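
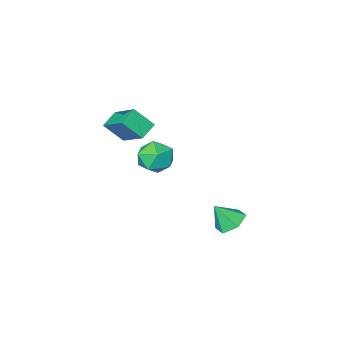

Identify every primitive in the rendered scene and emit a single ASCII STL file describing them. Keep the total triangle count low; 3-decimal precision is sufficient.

solid 
facet normal -0.986 0.004 0.164
outer loop
vertex 0.32 -0.409 2.594
vertex 0.427 -1.093 3.255
vertex 0.473 -0.171 3.508
endloop
endfacet
facet normal -0.760 0.648 -0.042
outer loop
vertex 0.32 -0.409 2.594
vertex 0.473 -0.171 3.508
vertex 0.918 0.306 2.809
endloop
endfacet
facet normal -0.449 0.580 -0.680
outer loop
vertex 0.32 -0.409 2.594
vertex 0.918 0.306 2.809
vertex 1.148 -0.32 2.123
endloop
endfacet
facet normal -0.483 -0.107 -0.869
outer loop
vertex 0.32 -0.409 2.594
vertex 1.148 -0.32 2.123
vertex 0.844 -1.185 2.398
endloop
endfacet
facet normal -0.816 -0.463 -0.347
outer loop
vertex 0.32 -0.409 2.594
vertex 0.844 -1.185 2.398
vertex 0.427 -1.093 3.255
endloop
endfacet
facet normal -0.265 0.867 0.423
outer loop
vertex 0.918 0.306 2.809
vertex 0.473 -0.171 3.508
vertex 1.396 0.065 3.602
endloop
endfacet
facet normal -0.630 -0.176 0.756
outer loop
vertex 0.473 -0.171 3.508
vertex 0.427 -1.093 3.255
vertex 1.092 -0.8 3.877
endloop
endfacet
facet normal -0.352 -0.933 -0.071
outer loop
vertex 0.427 -1.093 3.255
vertex 0.844 -1.185 2.398
vertex 1.322 -1.426 3.191
endloop
endfacet
facet normal 0.184 -0.356 -0.916
outer loop
vertex 0.844 -1.185 2.398
vertex 1.148 -0.32 2.123
vertex 1.767 -0.949 2.492
endloop
endfacet
facet normal 0.238 0.756 -0.610
outer loop
vertex 1.148 -0.32 2.123
vertex 0.918 0.306 2.809
vertex 1.813 -0.027 2.745
endloop
endfacet
facet normal 0.483 0.107 0.869
outer loop
vertex 1.92 -0.711 3.406
vertex 1.396 0.065 3.602
vertex 1.092 -0.8 3.877
endloop
endfacet
facet normal 0.449 -0.580 0.680
outer loop
vertex 1.92 -0.711 3.406
vertex 1.092 -0.8 3.877
vertex 1.322 -1.426 3.191
endloop
endfacet
facet normal 0.760 -0.648 0.042
outer loop
vertex 1.92 -0.711 3.406
vertex 1.322 -1.426 3.191
vertex 1.767 -0.949 2.492
endloop
endfacet
facet normal 0.986 -0.004 -0.164
outer loop
vertex 1.92 -0.711 3.406
vertex 1.767 -0.949 2.492
vertex 1.813 -0.027 2.745
endloop
endfacet
facet normal 0.816 0.463 0.347
outer loop
vertex 1.92 -0.711 3.406
vertex 1.813 -0.027 2.745
vertex 1.396 0.065 3.602
endloop
endfacet
facet normal -0.184 0.356 0.916
outer loop
vertex 1.092 -0.8 3.877
vertex 1.396 0.065 3.602
vertex 0.473 -0.171 3.508
endloop
endfacet
facet normal -0.238 -0.756 0.610
outer loop
vertex 1.322 -1.426 3.191
vertex 1.092 -0.8 3.877
vertex 0.427 -1.093 3.255
endloop
endfacet
facet normal 0.265 -0.867 -0.423
outer loop
vertex 1.767 -0.949 2.492
vertex 1.322 -1.426 3.191
vertex 0.844 -1.185 2.398
endloop
endfacet
facet normal 0.630 0.176 -0.756
outer loop
vertex 1.813 -0.027 2.745
vertex 1.767 -0.949 2.492
vertex 1.148 -0.32 2.123
endloop
endfacet
facet normal 0.352 0.933 0.071
outer loop
vertex 1.396 0.065 3.602
vertex 1.813 -0.027 2.745
vertex 0.918 0.306 2.809
endloop
endfacet
facet normal -0.840 -0.321 0.436
outer loop
vertex 0.987 -2.56 4.9
vertex 0.289 -1.976 3.986
vertex 1.044 -4.132 3.852
endloop
endfacet
facet normal 0.540 -0.453 0.709
outer loop
vertex 1.851 -3.824 3.434
vertex 0.987 -2.56 4.9
vertex 1.044 -4.132 3.852
endloop
endfacet
facet normal -0.840 -0.321 0.436
outer loop
vertex 1.044 -4.132 3.852
vertex 0.289 -1.976 3.986
vertex 0.346 -3.548 2.938
endloop
endfacet
facet normal 0.030 -0.832 -0.554
outer loop
vertex 0.346 -3.548 2.938
vertex 1.851 -3.824 3.434
vertex 1.044 -4.132 3.852
endloop
endfacet
facet normal -0.030 0.832 0.554
outer loop
vertex 0.987 -2.56 4.9
vertex 1.096 -1.668 3.568
vertex 0.289 -1.976 3.986
endloop
endfacet
facet normal 0.540 -0.453 0.709
outer loop
vertex 1.794 -2.252 4.482
vertex 0.987 -2.56 4.9
vertex 1.851 -3.824 3.434
endloop
endfacet
facet normal -0.030 0.832 0.554
outer loop
vertex 1.794 -2.252 4.482
vertex 1.096 -1.668 3.568
vertex 0.987 -2.56 4.9
endloop
endfacet
facet normal -0.540 0.453 -0.709
outer loop
vertex 0.289 -1.976 3.986
vertex 1.096 -1.668 3.568
vertex 0.346 -3.548 2.938
endloop
endfacet
facet normal 0.030 -0.832 -0.554
outer loop
vertex 1.153 -3.24 2.52
vertex 1.851 -3.824 3.434
vertex 0.346 -3.548 2.938
endloop
endfacet
facet normal -0.540 0.453 -0.709
outer loop
vertex 0.346 -3.548 2.938
vertex 1.096 -1.668 3.568
vertex 1.153 -3.24 2.52
endloop
endfacet
facet normal 0.840 0.321 -0.436
outer loop
vertex 1.153 -3.24 2.52
vertex 1.794 -2.252 4.482
vertex 1.851 -3.824 3.434
endloop
endfacet
facet normal 0.840 0.321 -0.436
outer loop
vertex 1.096 -1.668 3.568
vertex 1.794 -2.252 4.482
vertex 1.153 -3.24 2.52
endloop
endfacet
facet normal -0.498 0.293 -0.816
outer loop
vertex -1.569 0.738 -2.351
vertex -2.256 0.342 -2.074
vertex -2.122 1.145 -1.868
endloop
endfacet
facet normal 0.735 0.578 0.354
outer loop
vertex -1.569 0.738 -2.351
vertex -2.122 1.145 -1.868
vertex -1.604 -0.042 -1.006
endloop
endfacet
facet normal -0.498 0.293 -0.816
outer loop
vertex -2.122 1.145 -1.868
vertex -2.256 0.342 -2.074
vertex -2.809 0.749 -1.591
endloop
endfacet
facet normal -0.010 0.585 0.811
outer loop
vertex -2.122 1.145 -1.868
vertex -2.809 0.749 -1.591
vertex -1.604 -0.042 -1.006
endloop
endfacet
facet normal -0.497 0.293 -0.817
outer loop
vertex -2.809 0.749 -1.591
vertex -2.256 0.342 -2.074
vertex -2.943 -0.054 -1.798
endloop
endfacet
facet normal -0.503 -0.136 0.853
outer loop
vertex -2.809 0.749 -1.591
vertex -2.943 -0.054 -1.798
vertex -1.604 -0.042 -1.006
endloop
endfacet
facet normal -0.497 0.293 -0.817
outer loop
vertex -2.943 -0.054 -1.798
vertex -2.256 0.342 -2.074
vertex -2.39 -0.461 -2.281
endloop
endfacet
facet normal -0.252 -0.863 0.439
outer loop
vertex -2.943 -0.054 -1.798
vertex -2.39 -0.461 -2.281
vertex -1.604 -0.042 -1.006
endloop
endfacet
facet normal -0.498 0.293 -0.816
outer loop
vertex -2.39 -0.461 -2.281
vertex -2.256 0.342 -2.074
vertex -1.703 -0.065 -2.558
endloop
endfacet
facet normal 0.494 -0.869 -0.019
outer loop
vertex -2.39 -0.461 -2.281
vertex -1.703 -0.065 -2.558
vertex -1.604 -0.042 -1.006
endloop
endfacet
facet normal -0.498 0.293 -0.816
outer loop
vertex -1.703 -0.065 -2.558
vertex -2.256 0.342 -2.074
vertex -1.569 0.738 -2.351
endloop
endfacet
facet normal 0.987 -0.149 -0.061
outer loop
vertex -1.703 -0.065 -2.558
vertex -1.569 0.738 -2.351
vertex -1.604 -0.042 -1.006
endloop
endfacet

endsolid


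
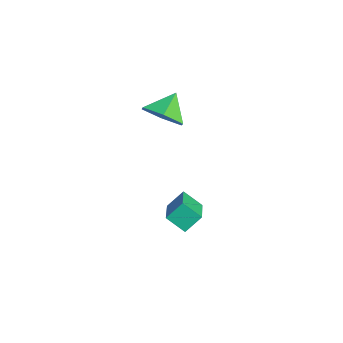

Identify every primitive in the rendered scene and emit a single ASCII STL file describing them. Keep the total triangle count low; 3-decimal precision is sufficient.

solid 
facet normal 0.491 -0.616 -0.616
outer loop
vertex 3.065 0.006 2.825
vertex 2.32 -0.532 2.769
vertex 2.435 0.157 2.171
endloop
endfacet
facet normal 0.161 0.984 0.072
outer loop
vertex 3.065 0.006 2.825
vertex 2.435 0.157 2.171
vertex 1.76 0.172 3.471
endloop
endfacet
facet normal 0.491 -0.616 -0.616
outer loop
vertex 2.435 0.157 2.171
vertex 2.32 -0.532 2.769
vertex 1.691 -0.38 2.115
endloop
endfacet
facet normal -0.545 0.786 -0.292
outer loop
vertex 2.435 0.157 2.171
vertex 1.691 -0.38 2.115
vertex 1.76 0.172 3.471
endloop
endfacet
facet normal 0.490 -0.617 -0.615
outer loop
vertex 1.691 -0.38 2.115
vertex 2.32 -0.532 2.769
vertex 1.575 -1.069 2.714
endloop
endfacet
facet normal -0.988 0.155 -0.013
outer loop
vertex 1.691 -0.38 2.115
vertex 1.575 -1.069 2.714
vertex 1.76 0.172 3.471
endloop
endfacet
facet normal 0.490 -0.617 -0.615
outer loop
vertex 1.575 -1.069 2.714
vertex 2.32 -0.532 2.769
vertex 2.204 -1.221 3.368
endloop
endfacet
facet normal -0.724 -0.277 0.632
outer loop
vertex 1.575 -1.069 2.714
vertex 2.204 -1.221 3.368
vertex 1.76 0.172 3.471
endloop
endfacet
facet normal 0.491 -0.617 -0.615
outer loop
vertex 2.204 -1.221 3.368
vertex 2.32 -0.532 2.769
vertex 2.949 -0.683 3.423
endloop
endfacet
facet normal -0.017 -0.079 0.997
outer loop
vertex 2.204 -1.221 3.368
vertex 2.949 -0.683 3.423
vertex 1.76 0.172 3.471
endloop
endfacet
facet normal 0.491 -0.617 -0.615
outer loop
vertex 2.949 -0.683 3.423
vertex 2.32 -0.532 2.769
vertex 3.065 0.006 2.825
endloop
endfacet
facet normal 0.425 0.551 0.718
outer loop
vertex 2.949 -0.683 3.423
vertex 3.065 0.006 2.825
vertex 1.76 0.172 3.471
endloop
endfacet
facet normal -0.858 0.303 -0.415
outer loop
vertex 2.863 -0.536 -2.008
vertex 2.797 0.119 -1.394
vertex 3.336 0.036 -2.568
endloop
endfacet
facet normal 0.072 -0.728 -0.682
outer loop
vertex 4.623 -0.419 -1.946
vertex 2.863 -0.536 -2.008
vertex 3.336 0.036 -2.568
endloop
endfacet
facet normal -0.857 0.304 -0.415
outer loop
vertex 3.336 0.036 -2.568
vertex 2.797 0.119 -1.394
vertex 3.271 0.691 -1.954
endloop
endfacet
facet normal 0.509 0.615 -0.602
outer loop
vertex 3.271 0.691 -1.954
vertex 4.623 -0.419 -1.946
vertex 3.336 0.036 -2.568
endloop
endfacet
facet normal -0.509 -0.616 0.602
outer loop
vertex 2.863 -0.536 -2.008
vertex 4.084 -0.336 -0.772
vertex 2.797 0.119 -1.394
endloop
endfacet
facet normal 0.072 -0.728 -0.682
outer loop
vertex 4.149 -0.991 -1.386
vertex 2.863 -0.536 -2.008
vertex 4.623 -0.419 -1.946
endloop
endfacet
facet normal -0.509 -0.615 0.602
outer loop
vertex 4.149 -0.991 -1.386
vertex 4.084 -0.336 -0.772
vertex 2.863 -0.536 -2.008
endloop
endfacet
facet normal -0.072 0.728 0.682
outer loop
vertex 2.797 0.119 -1.394
vertex 4.084 -0.336 -0.772
vertex 3.271 0.691 -1.954
endloop
endfacet
facet normal 0.509 0.615 -0.602
outer loop
vertex 4.557 0.236 -1.332
vertex 4.623 -0.419 -1.946
vertex 3.271 0.691 -1.954
endloop
endfacet
facet normal -0.072 0.728 0.682
outer loop
vertex 3.271 0.691 -1.954
vertex 4.084 -0.336 -0.772
vertex 4.557 0.236 -1.332
endloop
endfacet
facet normal 0.857 -0.303 0.416
outer loop
vertex 4.557 0.236 -1.332
vertex 4.149 -0.991 -1.386
vertex 4.623 -0.419 -1.946
endloop
endfacet
facet normal 0.858 -0.304 0.415
outer loop
vertex 4.084 -0.336 -0.772
vertex 4.149 -0.991 -1.386
vertex 4.557 0.236 -1.332
endloop
endfacet

endsolid


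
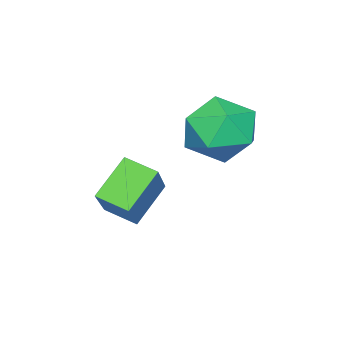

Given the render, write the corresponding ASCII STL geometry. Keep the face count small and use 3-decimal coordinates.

solid 
facet normal -0.750 0.099 0.654
outer loop
vertex 0.405 -1.682 -0.229
vertex 0.249 -0.697 -0.557
vertex -0.937 -2.371 -1.662
endloop
endfacet
facet normal 0.148 -0.938 0.312
outer loop
vertex 0.211 -2.523 -2.663
vertex 0.405 -1.682 -0.229
vertex -0.937 -2.371 -1.662
endloop
endfacet
facet normal -0.750 0.100 0.654
outer loop
vertex -0.937 -2.371 -1.662
vertex 0.249 -0.697 -0.557
vertex -1.092 -1.386 -1.99
endloop
endfacet
facet normal -0.645 -0.331 -0.689
outer loop
vertex -1.092 -1.386 -1.99
vertex 0.211 -2.523 -2.663
vertex -0.937 -2.371 -1.662
endloop
endfacet
facet normal 0.645 0.331 0.689
outer loop
vertex 0.405 -1.682 -0.229
vertex 1.397 -0.849 -1.558
vertex 0.249 -0.697 -0.557
endloop
endfacet
facet normal 0.148 -0.938 0.312
outer loop
vertex 1.552 -1.834 -1.23
vertex 0.405 -1.682 -0.229
vertex 0.211 -2.523 -2.663
endloop
endfacet
facet normal 0.645 0.331 0.689
outer loop
vertex 1.552 -1.834 -1.23
vertex 1.397 -0.849 -1.558
vertex 0.405 -1.682 -0.229
endloop
endfacet
facet normal -0.148 0.938 -0.312
outer loop
vertex 0.249 -0.697 -0.557
vertex 1.397 -0.849 -1.558
vertex -1.092 -1.386 -1.99
endloop
endfacet
facet normal -0.645 -0.331 -0.689
outer loop
vertex 0.055 -1.538 -2.991
vertex 0.211 -2.523 -2.663
vertex -1.092 -1.386 -1.99
endloop
endfacet
facet normal -0.148 0.938 -0.312
outer loop
vertex -1.092 -1.386 -1.99
vertex 1.397 -0.849 -1.558
vertex 0.055 -1.538 -2.991
endloop
endfacet
facet normal 0.750 -0.099 -0.654
outer loop
vertex 0.055 -1.538 -2.991
vertex 1.552 -1.834 -1.23
vertex 0.211 -2.523 -2.663
endloop
endfacet
facet normal 0.750 -0.100 -0.654
outer loop
vertex 1.397 -0.849 -1.558
vertex 1.552 -1.834 -1.23
vertex 0.055 -1.538 -2.991
endloop
endfacet
facet normal -0.001 0.861 0.508
outer loop
vertex -1.377 1.198 0.377
vertex -2.243 0.776 1.092
vertex -1.092 0.607 1.38
endloop
endfacet
facet normal 0.647 0.723 0.242
outer loop
vertex -1.377 1.198 0.377
vertex -1.092 0.607 1.38
vertex -0.483 0.4 0.369
endloop
endfacet
facet normal 0.587 0.662 -0.466
outer loop
vertex -1.377 1.198 0.377
vertex -0.483 0.4 0.369
vertex -1.257 0.442 -0.545
endloop
endfacet
facet normal -0.100 0.763 -0.639
outer loop
vertex -1.377 1.198 0.377
vertex -1.257 0.442 -0.545
vertex -2.345 0.674 -0.098
endloop
endfacet
facet normal -0.462 0.886 -0.036
outer loop
vertex -1.377 1.198 0.377
vertex -2.345 0.674 -0.098
vertex -2.243 0.776 1.092
endloop
endfacet
facet normal 0.861 0.094 0.500
outer loop
vertex -0.483 0.4 0.369
vertex -1.092 0.607 1.38
vertex -0.795 -0.514 1.078
endloop
endfacet
facet normal -0.186 0.317 0.930
outer loop
vertex -1.092 0.607 1.38
vertex -2.243 0.776 1.092
vertex -1.883 -0.282 1.525
endloop
endfacet
facet normal -0.933 0.357 0.049
outer loop
vertex -2.243 0.776 1.092
vertex -2.345 0.674 -0.098
vertex -2.657 -0.24 0.611
endloop
endfacet
facet normal -0.346 0.157 -0.925
outer loop
vertex -2.345 0.674 -0.098
vertex -1.257 0.442 -0.545
vertex -2.048 -0.447 -0.4
endloop
endfacet
facet normal 0.763 -0.005 -0.646
outer loop
vertex -1.257 0.442 -0.545
vertex -0.483 0.4 0.369
vertex -0.897 -0.616 -0.112
endloop
endfacet
facet normal 0.100 -0.763 0.639
outer loop
vertex -1.763 -1.038 0.603
vertex -0.795 -0.514 1.078
vertex -1.883 -0.282 1.525
endloop
endfacet
facet normal -0.587 -0.662 0.466
outer loop
vertex -1.763 -1.038 0.603
vertex -1.883 -0.282 1.525
vertex -2.657 -0.24 0.611
endloop
endfacet
facet normal -0.647 -0.723 -0.242
outer loop
vertex -1.763 -1.038 0.603
vertex -2.657 -0.24 0.611
vertex -2.048 -0.447 -0.4
endloop
endfacet
facet normal 0.001 -0.861 -0.508
outer loop
vertex -1.763 -1.038 0.603
vertex -2.048 -0.447 -0.4
vertex -0.897 -0.616 -0.112
endloop
endfacet
facet normal 0.462 -0.886 0.036
outer loop
vertex -1.763 -1.038 0.603
vertex -0.897 -0.616 -0.112
vertex -0.795 -0.514 1.078
endloop
endfacet
facet normal 0.346 -0.157 0.925
outer loop
vertex -1.883 -0.282 1.525
vertex -0.795 -0.514 1.078
vertex -1.092 0.607 1.38
endloop
endfacet
facet normal -0.763 0.005 0.646
outer loop
vertex -2.657 -0.24 0.611
vertex -1.883 -0.282 1.525
vertex -2.243 0.776 1.092
endloop
endfacet
facet normal -0.861 -0.094 -0.500
outer loop
vertex -2.048 -0.447 -0.4
vertex -2.657 -0.24 0.611
vertex -2.345 0.674 -0.098
endloop
endfacet
facet normal 0.186 -0.317 -0.930
outer loop
vertex -0.897 -0.616 -0.112
vertex -2.048 -0.447 -0.4
vertex -1.257 0.442 -0.545
endloop
endfacet
facet normal 0.933 -0.357 -0.049
outer loop
vertex -0.795 -0.514 1.078
vertex -0.897 -0.616 -0.112
vertex -0.483 0.4 0.369
endloop
endfacet

endsolid


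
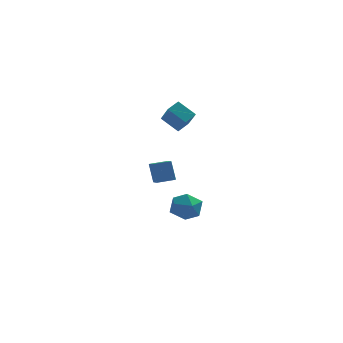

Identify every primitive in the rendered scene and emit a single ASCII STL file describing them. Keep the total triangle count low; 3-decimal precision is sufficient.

solid 
facet normal -0.715 0.380 0.587
outer loop
vertex 2.449 2.846 4.815
vertex 3.073 3.439 5.192
vertex 2.058 4.056 3.556
endloop
endfacet
facet normal -0.664 -0.632 -0.401
outer loop
vertex 3.067 3.521 2.728
vertex 2.449 2.846 4.815
vertex 2.058 4.056 3.556
endloop
endfacet
facet normal -0.715 0.380 0.587
outer loop
vertex 2.058 4.056 3.556
vertex 3.073 3.439 5.192
vertex 2.683 4.65 3.932
endloop
endfacet
facet normal -0.219 0.676 -0.704
outer loop
vertex 2.683 4.65 3.932
vertex 3.067 3.521 2.728
vertex 2.058 4.056 3.556
endloop
endfacet
facet normal 0.218 -0.677 0.703
outer loop
vertex 2.449 2.846 4.815
vertex 4.082 2.904 4.364
vertex 3.073 3.439 5.192
endloop
endfacet
facet normal -0.664 -0.631 -0.401
outer loop
vertex 3.457 2.31 3.988
vertex 2.449 2.846 4.815
vertex 3.067 3.521 2.728
endloop
endfacet
facet normal 0.218 -0.676 0.704
outer loop
vertex 3.457 2.31 3.988
vertex 4.082 2.904 4.364
vertex 2.449 2.846 4.815
endloop
endfacet
facet normal 0.664 0.631 0.401
outer loop
vertex 3.073 3.439 5.192
vertex 4.082 2.904 4.364
vertex 2.683 4.65 3.932
endloop
endfacet
facet normal -0.218 0.676 -0.704
outer loop
vertex 3.691 4.114 3.105
vertex 3.067 3.521 2.728
vertex 2.683 4.65 3.932
endloop
endfacet
facet normal 0.664 0.631 0.400
outer loop
vertex 2.683 4.65 3.932
vertex 4.082 2.904 4.364
vertex 3.691 4.114 3.105
endloop
endfacet
facet normal 0.715 -0.380 -0.587
outer loop
vertex 3.691 4.114 3.105
vertex 3.457 2.31 3.988
vertex 3.067 3.521 2.728
endloop
endfacet
facet normal 0.715 -0.380 -0.587
outer loop
vertex 4.082 2.904 4.364
vertex 3.457 2.31 3.988
vertex 3.691 4.114 3.105
endloop
endfacet
facet normal -0.163 0.601 0.783
outer loop
vertex 3.834 4.425 -3.16
vertex 2.775 4.049 -3.092
vertex 3.594 3.529 -2.522
endloop
endfacet
facet normal 0.520 0.398 0.755
outer loop
vertex 3.834 4.425 -3.16
vertex 3.594 3.529 -2.522
vertex 4.52 3.533 -3.162
endloop
endfacet
facet normal 0.787 0.605 0.126
outer loop
vertex 3.834 4.425 -3.16
vertex 4.52 3.533 -3.162
vertex 4.273 4.055 -4.127
endloop
endfacet
facet normal 0.267 0.934 -0.236
outer loop
vertex 3.834 4.425 -3.16
vertex 4.273 4.055 -4.127
vertex 3.195 4.374 -4.084
endloop
endfacet
facet normal -0.320 0.932 0.170
outer loop
vertex 3.834 4.425 -3.16
vertex 3.195 4.374 -4.084
vertex 2.775 4.049 -3.092
endloop
endfacet
facet normal 0.541 -0.315 0.780
outer loop
vertex 4.52 3.533 -3.162
vertex 3.594 3.529 -2.522
vertex 3.885 2.606 -3.096
endloop
endfacet
facet normal -0.566 0.012 0.824
outer loop
vertex 3.594 3.529 -2.522
vertex 2.775 4.049 -3.092
vertex 2.807 2.925 -3.053
endloop
endfacet
facet normal -0.819 0.549 -0.167
outer loop
vertex 2.775 4.049 -3.092
vertex 3.195 4.374 -4.084
vertex 2.56 3.447 -4.018
endloop
endfacet
facet normal 0.131 0.553 -0.823
outer loop
vertex 3.195 4.374 -4.084
vertex 4.273 4.055 -4.127
vertex 3.486 3.451 -4.658
endloop
endfacet
facet normal 0.971 0.019 -0.238
outer loop
vertex 4.273 4.055 -4.127
vertex 4.52 3.533 -3.162
vertex 4.305 2.931 -4.088
endloop
endfacet
facet normal -0.267 -0.934 0.236
outer loop
vertex 3.246 2.555 -4.02
vertex 3.885 2.606 -3.096
vertex 2.807 2.925 -3.053
endloop
endfacet
facet normal -0.787 -0.605 -0.126
outer loop
vertex 3.246 2.555 -4.02
vertex 2.807 2.925 -3.053
vertex 2.56 3.447 -4.018
endloop
endfacet
facet normal -0.520 -0.398 -0.755
outer loop
vertex 3.246 2.555 -4.02
vertex 2.56 3.447 -4.018
vertex 3.486 3.451 -4.658
endloop
endfacet
facet normal 0.163 -0.601 -0.783
outer loop
vertex 3.246 2.555 -4.02
vertex 3.486 3.451 -4.658
vertex 4.305 2.931 -4.088
endloop
endfacet
facet normal 0.320 -0.932 -0.170
outer loop
vertex 3.246 2.555 -4.02
vertex 4.305 2.931 -4.088
vertex 3.885 2.606 -3.096
endloop
endfacet
facet normal -0.131 -0.553 0.823
outer loop
vertex 2.807 2.925 -3.053
vertex 3.885 2.606 -3.096
vertex 3.594 3.529 -2.522
endloop
endfacet
facet normal -0.971 -0.019 0.238
outer loop
vertex 2.56 3.447 -4.018
vertex 2.807 2.925 -3.053
vertex 2.775 4.049 -3.092
endloop
endfacet
facet normal -0.541 0.315 -0.780
outer loop
vertex 3.486 3.451 -4.658
vertex 2.56 3.447 -4.018
vertex 3.195 4.374 -4.084
endloop
endfacet
facet normal 0.566 -0.012 -0.824
outer loop
vertex 4.305 2.931 -4.088
vertex 3.486 3.451 -4.658
vertex 4.273 4.055 -4.127
endloop
endfacet
facet normal 0.819 -0.549 0.167
outer loop
vertex 3.885 2.606 -3.096
vertex 4.305 2.931 -4.088
vertex 4.52 3.533 -3.162
endloop
endfacet
facet normal -0.973 -0.201 -0.116
outer loop
vertex 1.52 0.701 1.278
vertex 1.325 1.962 0.726
vertex 1.776 0.191 0.022
endloop
endfacet
facet normal 0.140 -0.907 0.397
outer loop
vertex 2.875 0.418 0.154
vertex 1.52 0.701 1.278
vertex 1.776 0.191 0.022
endloop
endfacet
facet normal -0.973 -0.201 -0.116
outer loop
vertex 1.776 0.191 0.022
vertex 1.325 1.962 0.726
vertex 1.581 1.452 -0.53
endloop
endfacet
facet normal 0.186 -0.370 -0.910
outer loop
vertex 1.581 1.452 -0.53
vertex 2.875 0.418 0.154
vertex 1.776 0.191 0.022
endloop
endfacet
facet normal -0.186 0.370 0.910
outer loop
vertex 1.52 0.701 1.278
vertex 2.424 2.189 0.858
vertex 1.325 1.962 0.726
endloop
endfacet
facet normal 0.140 -0.907 0.397
outer loop
vertex 2.619 0.928 1.41
vertex 1.52 0.701 1.278
vertex 2.875 0.418 0.154
endloop
endfacet
facet normal -0.186 0.370 0.910
outer loop
vertex 2.619 0.928 1.41
vertex 2.424 2.189 0.858
vertex 1.52 0.701 1.278
endloop
endfacet
facet normal -0.140 0.907 -0.397
outer loop
vertex 1.325 1.962 0.726
vertex 2.424 2.189 0.858
vertex 1.581 1.452 -0.53
endloop
endfacet
facet normal 0.186 -0.370 -0.910
outer loop
vertex 2.68 1.679 -0.398
vertex 2.875 0.418 0.154
vertex 1.581 1.452 -0.53
endloop
endfacet
facet normal -0.140 0.907 -0.397
outer loop
vertex 1.581 1.452 -0.53
vertex 2.424 2.189 0.858
vertex 2.68 1.679 -0.398
endloop
endfacet
facet normal 0.973 0.201 0.116
outer loop
vertex 2.68 1.679 -0.398
vertex 2.619 0.928 1.41
vertex 2.875 0.418 0.154
endloop
endfacet
facet normal 0.973 0.201 0.116
outer loop
vertex 2.424 2.189 0.858
vertex 2.619 0.928 1.41
vertex 2.68 1.679 -0.398
endloop
endfacet

endsolid


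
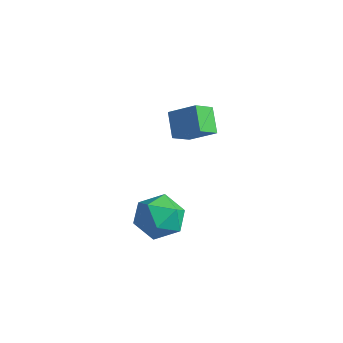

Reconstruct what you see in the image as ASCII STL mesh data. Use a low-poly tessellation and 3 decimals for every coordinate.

solid 
facet normal -0.804 0.451 0.386
outer loop
vertex 3.194 0.385 -3.696
vertex 2.968 -0.433 -3.211
vertex 3.545 0.239 -2.795
endloop
endfacet
facet normal -0.284 0.923 0.260
outer loop
vertex 3.194 0.385 -3.696
vertex 3.545 0.239 -2.795
vertex 4.122 0.612 -3.49
endloop
endfacet
facet normal -0.122 0.893 -0.433
outer loop
vertex 3.194 0.385 -3.696
vertex 4.122 0.612 -3.49
vertex 3.903 0.172 -4.335
endloop
endfacet
facet normal -0.543 0.402 -0.737
outer loop
vertex 3.194 0.385 -3.696
vertex 3.903 0.172 -4.335
vertex 3.189 -0.475 -4.162
endloop
endfacet
facet normal -0.964 0.130 -0.230
outer loop
vertex 3.194 0.385 -3.696
vertex 3.189 -0.475 -4.162
vertex 2.968 -0.433 -3.211
endloop
endfacet
facet normal 0.293 0.720 0.629
outer loop
vertex 4.122 0.612 -3.49
vertex 3.545 0.239 -2.795
vertex 4.471 -0.065 -2.878
endloop
endfacet
facet normal -0.550 -0.044 0.834
outer loop
vertex 3.545 0.239 -2.795
vertex 2.968 -0.433 -3.211
vertex 3.757 -0.712 -2.705
endloop
endfacet
facet normal -0.809 -0.565 -0.163
outer loop
vertex 2.968 -0.433 -3.211
vertex 3.189 -0.475 -4.162
vertex 3.538 -1.152 -3.55
endloop
endfacet
facet normal -0.128 -0.122 -0.984
outer loop
vertex 3.189 -0.475 -4.162
vertex 3.903 0.172 -4.335
vertex 4.115 -0.779 -4.245
endloop
endfacet
facet normal 0.554 0.671 -0.493
outer loop
vertex 3.903 0.172 -4.335
vertex 4.122 0.612 -3.49
vertex 4.692 -0.107 -3.829
endloop
endfacet
facet normal 0.543 -0.402 0.737
outer loop
vertex 4.466 -0.925 -3.344
vertex 4.471 -0.065 -2.878
vertex 3.757 -0.712 -2.705
endloop
endfacet
facet normal 0.122 -0.893 0.433
outer loop
vertex 4.466 -0.925 -3.344
vertex 3.757 -0.712 -2.705
vertex 3.538 -1.152 -3.55
endloop
endfacet
facet normal 0.284 -0.923 -0.260
outer loop
vertex 4.466 -0.925 -3.344
vertex 3.538 -1.152 -3.55
vertex 4.115 -0.779 -4.245
endloop
endfacet
facet normal 0.804 -0.451 -0.386
outer loop
vertex 4.466 -0.925 -3.344
vertex 4.115 -0.779 -4.245
vertex 4.692 -0.107 -3.829
endloop
endfacet
facet normal 0.964 -0.130 0.230
outer loop
vertex 4.466 -0.925 -3.344
vertex 4.692 -0.107 -3.829
vertex 4.471 -0.065 -2.878
endloop
endfacet
facet normal 0.128 0.122 0.984
outer loop
vertex 3.757 -0.712 -2.705
vertex 4.471 -0.065 -2.878
vertex 3.545 0.239 -2.795
endloop
endfacet
facet normal -0.554 -0.671 0.493
outer loop
vertex 3.538 -1.152 -3.55
vertex 3.757 -0.712 -2.705
vertex 2.968 -0.433 -3.211
endloop
endfacet
facet normal -0.293 -0.720 -0.629
outer loop
vertex 4.115 -0.779 -4.245
vertex 3.538 -1.152 -3.55
vertex 3.189 -0.475 -4.162
endloop
endfacet
facet normal 0.550 0.044 -0.834
outer loop
vertex 4.692 -0.107 -3.829
vertex 4.115 -0.779 -4.245
vertex 3.903 0.172 -4.335
endloop
endfacet
facet normal 0.809 0.565 0.163
outer loop
vertex 4.471 -0.065 -2.878
vertex 4.692 -0.107 -3.829
vertex 4.122 0.612 -3.49
endloop
endfacet
facet normal -0.774 -0.336 -0.537
outer loop
vertex 0.973 2.876 -2.67
vertex 0.244 3.33 -1.904
vertex 0.961 3.706 -3.172
endloop
endfacet
facet normal 0.633 -0.394 -0.666
outer loop
vertex 1.936 4.13 -2.496
vertex 0.973 2.876 -2.67
vertex 0.961 3.706 -3.172
endloop
endfacet
facet normal -0.773 -0.337 -0.537
outer loop
vertex 0.961 3.706 -3.172
vertex 0.244 3.33 -1.904
vertex 0.232 4.159 -2.407
endloop
endfacet
facet normal -0.013 0.855 -0.518
outer loop
vertex 0.232 4.159 -2.407
vertex 1.936 4.13 -2.496
vertex 0.961 3.706 -3.172
endloop
endfacet
facet normal 0.012 -0.855 0.518
outer loop
vertex 0.973 2.876 -2.67
vertex 1.219 3.754 -1.228
vertex 0.244 3.33 -1.904
endloop
endfacet
facet normal 0.634 -0.394 -0.665
outer loop
vertex 1.948 3.301 -1.993
vertex 0.973 2.876 -2.67
vertex 1.936 4.13 -2.496
endloop
endfacet
facet normal 0.013 -0.855 0.518
outer loop
vertex 1.948 3.301 -1.993
vertex 1.219 3.754 -1.228
vertex 0.973 2.876 -2.67
endloop
endfacet
facet normal -0.633 0.395 0.666
outer loop
vertex 0.244 3.33 -1.904
vertex 1.219 3.754 -1.228
vertex 0.232 4.159 -2.407
endloop
endfacet
facet normal -0.013 0.855 -0.519
outer loop
vertex 1.207 4.584 -1.73
vertex 1.936 4.13 -2.496
vertex 0.232 4.159 -2.407
endloop
endfacet
facet normal -0.634 0.394 0.666
outer loop
vertex 0.232 4.159 -2.407
vertex 1.219 3.754 -1.228
vertex 1.207 4.584 -1.73
endloop
endfacet
facet normal 0.774 0.337 0.537
outer loop
vertex 1.207 4.584 -1.73
vertex 1.948 3.301 -1.993
vertex 1.936 4.13 -2.496
endloop
endfacet
facet normal 0.773 0.336 0.538
outer loop
vertex 1.219 3.754 -1.228
vertex 1.948 3.301 -1.993
vertex 1.207 4.584 -1.73
endloop
endfacet

endsolid


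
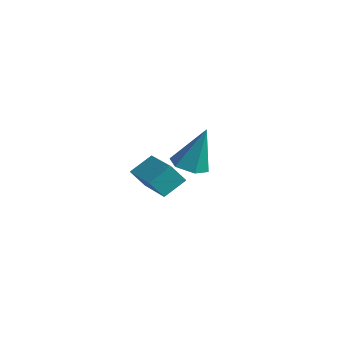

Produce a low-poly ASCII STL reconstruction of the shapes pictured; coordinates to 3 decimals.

solid 
facet normal -0.908 0.359 -0.215
outer loop
vertex 2.539 -2.539 2.332
vertex 2.731 -1.73 2.87
vertex 2.851 -2.158 1.651
endloop
endfacet
facet normal -0.193 -0.816 -0.545
outer loop
vertex 4.449 -2.79 2.03
vertex 2.539 -2.539 2.332
vertex 2.851 -2.158 1.651
endloop
endfacet
facet normal -0.909 0.358 -0.215
outer loop
vertex 2.851 -2.158 1.651
vertex 2.731 -1.73 2.87
vertex 3.042 -1.35 2.189
endloop
endfacet
facet normal 0.371 0.452 -0.811
outer loop
vertex 3.042 -1.35 2.189
vertex 4.449 -2.79 2.03
vertex 2.851 -2.158 1.651
endloop
endfacet
facet normal -0.371 -0.452 0.811
outer loop
vertex 2.539 -2.539 2.332
vertex 4.329 -2.362 3.249
vertex 2.731 -1.73 2.87
endloop
endfacet
facet normal -0.193 -0.817 -0.544
outer loop
vertex 4.138 -3.17 2.711
vertex 2.539 -2.539 2.332
vertex 4.449 -2.79 2.03
endloop
endfacet
facet normal -0.371 -0.452 0.811
outer loop
vertex 4.138 -3.17 2.711
vertex 4.329 -2.362 3.249
vertex 2.539 -2.539 2.332
endloop
endfacet
facet normal 0.194 0.816 0.544
outer loop
vertex 2.731 -1.73 2.87
vertex 4.329 -2.362 3.249
vertex 3.042 -1.35 2.189
endloop
endfacet
facet normal 0.371 0.452 -0.812
outer loop
vertex 4.641 -1.981 2.568
vertex 4.449 -2.79 2.03
vertex 3.042 -1.35 2.189
endloop
endfacet
facet normal 0.193 0.816 0.545
outer loop
vertex 3.042 -1.35 2.189
vertex 4.329 -2.362 3.249
vertex 4.641 -1.981 2.568
endloop
endfacet
facet normal 0.908 -0.358 0.215
outer loop
vertex 4.641 -1.981 2.568
vertex 4.138 -3.17 2.711
vertex 4.449 -2.79 2.03
endloop
endfacet
facet normal 0.908 -0.358 0.216
outer loop
vertex 4.329 -2.362 3.249
vertex 4.138 -3.17 2.711
vertex 4.641 -1.981 2.568
endloop
endfacet
facet normal -0.174 -0.297 -0.939
outer loop
vertex 1.506 2.2 0.022
vertex 0.877 1.842 0.252
vertex 0.841 2.568 0.029
endloop
endfacet
facet normal 0.484 0.875 -0.013
outer loop
vertex 1.506 2.2 0.022
vertex 0.841 2.568 0.029
vertex 1.203 2.398 2.008
endloop
endfacet
facet normal -0.176 -0.297 -0.939
outer loop
vertex 0.841 2.568 0.029
vertex 0.877 1.842 0.252
vertex 0.212 2.21 0.26
endloop
endfacet
facet normal -0.444 0.882 0.157
outer loop
vertex 0.841 2.568 0.029
vertex 0.212 2.21 0.26
vertex 1.203 2.398 2.008
endloop
endfacet
facet normal -0.176 -0.297 -0.939
outer loop
vertex 0.212 2.21 0.26
vertex 0.877 1.842 0.252
vertex 0.247 1.484 0.483
endloop
endfacet
facet normal -0.870 0.106 0.482
outer loop
vertex 0.212 2.21 0.26
vertex 0.247 1.484 0.483
vertex 1.203 2.398 2.008
endloop
endfacet
facet normal -0.176 -0.297 -0.939
outer loop
vertex 0.247 1.484 0.483
vertex 0.877 1.842 0.252
vertex 0.912 1.116 0.475
endloop
endfacet
facet normal -0.367 -0.678 0.637
outer loop
vertex 0.247 1.484 0.483
vertex 0.912 1.116 0.475
vertex 1.203 2.398 2.008
endloop
endfacet
facet normal -0.174 -0.297 -0.939
outer loop
vertex 0.912 1.116 0.475
vertex 0.877 1.842 0.252
vertex 1.542 1.474 0.245
endloop
endfacet
facet normal 0.560 -0.685 0.467
outer loop
vertex 0.912 1.116 0.475
vertex 1.542 1.474 0.245
vertex 1.203 2.398 2.008
endloop
endfacet
facet normal -0.174 -0.297 -0.939
outer loop
vertex 1.542 1.474 0.245
vertex 0.877 1.842 0.252
vertex 1.506 2.2 0.022
endloop
endfacet
facet normal 0.986 0.092 0.141
outer loop
vertex 1.542 1.474 0.245
vertex 1.506 2.2 0.022
vertex 1.203 2.398 2.008
endloop
endfacet

endsolid


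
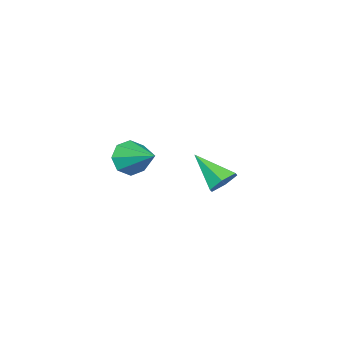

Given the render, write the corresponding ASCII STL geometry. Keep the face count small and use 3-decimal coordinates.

solid 
facet normal -0.263 -0.858 -0.441
outer loop
vertex -0.283 -4.937 -0.378
vertex -0.584 -4.468 -1.11
vertex 0.219 -4.842 -0.862
endloop
endfacet
facet normal 0.700 -0.094 0.708
outer loop
vertex -0.283 -4.937 -0.378
vertex 0.219 -4.842 -0.862
vertex -0.096 -2.872 -0.29
endloop
endfacet
facet normal -0.263 -0.858 -0.442
outer loop
vertex 0.219 -4.842 -0.862
vertex -0.584 -4.468 -1.11
vertex 0.251 -4.528 -1.491
endloop
endfacet
facet normal 0.986 0.125 0.113
outer loop
vertex 0.219 -4.842 -0.862
vertex 0.251 -4.528 -1.491
vertex -0.096 -2.872 -0.29
endloop
endfacet
facet normal -0.263 -0.858 -0.441
outer loop
vertex 0.251 -4.528 -1.491
vertex -0.584 -4.468 -1.11
vertex -0.206 -4.179 -1.898
endloop
endfacet
facet normal 0.759 0.479 -0.441
outer loop
vertex 0.251 -4.528 -1.491
vertex -0.206 -4.179 -1.898
vertex -0.096 -2.872 -0.29
endloop
endfacet
facet normal -0.262 -0.859 -0.441
outer loop
vertex -0.206 -4.179 -1.898
vertex -0.584 -4.468 -1.11
vertex -0.885 -4.0 -1.843
endloop
endfacet
facet normal 0.150 0.762 -0.630
outer loop
vertex -0.206 -4.179 -1.898
vertex -0.885 -4.0 -1.843
vertex -0.096 -2.872 -0.29
endloop
endfacet
facet normal -0.262 -0.859 -0.441
outer loop
vertex -0.885 -4.0 -1.843
vertex -0.584 -4.468 -1.11
vertex -1.387 -4.095 -1.359
endloop
endfacet
facet normal -0.482 0.807 -0.341
outer loop
vertex -0.885 -4.0 -1.843
vertex -1.387 -4.095 -1.359
vertex -0.096 -2.872 -0.29
endloop
endfacet
facet normal -0.262 -0.858 -0.441
outer loop
vertex -1.387 -4.095 -1.359
vertex -0.584 -4.468 -1.11
vertex -1.419 -4.409 -0.729
endloop
endfacet
facet normal -0.768 0.588 0.254
outer loop
vertex -1.387 -4.095 -1.359
vertex -1.419 -4.409 -0.729
vertex -0.096 -2.872 -0.29
endloop
endfacet
facet normal -0.262 -0.858 -0.441
outer loop
vertex -1.419 -4.409 -0.729
vertex -0.584 -4.468 -1.11
vertex -0.962 -4.757 -0.323
endloop
endfacet
facet normal -0.540 0.234 0.808
outer loop
vertex -1.419 -4.409 -0.729
vertex -0.962 -4.757 -0.323
vertex -0.096 -2.872 -0.29
endloop
endfacet
facet normal -0.263 -0.858 -0.441
outer loop
vertex -0.962 -4.757 -0.323
vertex -0.584 -4.468 -1.11
vertex -0.283 -4.937 -0.378
endloop
endfacet
facet normal 0.068 -0.049 0.997
outer loop
vertex -0.962 -4.757 -0.323
vertex -0.283 -4.937 -0.378
vertex -0.096 -2.872 -0.29
endloop
endfacet
facet normal 0.066 0.808 -0.586
outer loop
vertex 1.907 1.13 -0.072
vertex 1.209 1.289 0.069
vertex 1.736 1.556 0.496
endloop
endfacet
facet normal 0.892 -0.189 0.411
outer loop
vertex 1.907 1.13 -0.072
vertex 1.736 1.556 0.496
vertex 1.091 -0.149 1.111
endloop
endfacet
facet normal 0.066 0.807 -0.586
outer loop
vertex 1.736 1.556 0.496
vertex 1.209 1.289 0.069
vertex 1.037 1.715 0.636
endloop
endfacet
facet normal 0.244 0.246 0.938
outer loop
vertex 1.736 1.556 0.496
vertex 1.037 1.715 0.636
vertex 1.091 -0.149 1.111
endloop
endfacet
facet normal 0.065 0.807 -0.587
outer loop
vertex 1.037 1.715 0.636
vertex 1.209 1.289 0.069
vertex 0.51 1.447 0.209
endloop
endfacet
facet normal -0.670 0.165 0.724
outer loop
vertex 1.037 1.715 0.636
vertex 0.51 1.447 0.209
vertex 1.091 -0.149 1.111
endloop
endfacet
facet normal 0.065 0.808 -0.586
outer loop
vertex 0.51 1.447 0.209
vertex 1.209 1.289 0.069
vertex 0.681 1.021 -0.359
endloop
endfacet
facet normal -0.936 -0.351 -0.018
outer loop
vertex 0.51 1.447 0.209
vertex 0.681 1.021 -0.359
vertex 1.091 -0.149 1.111
endloop
endfacet
facet normal 0.065 0.808 -0.586
outer loop
vertex 0.681 1.021 -0.359
vertex 1.209 1.289 0.069
vertex 1.38 0.863 -0.499
endloop
endfacet
facet normal -0.287 -0.787 -0.546
outer loop
vertex 0.681 1.021 -0.359
vertex 1.38 0.863 -0.499
vertex 1.091 -0.149 1.111
endloop
endfacet
facet normal 0.066 0.808 -0.586
outer loop
vertex 1.38 0.863 -0.499
vertex 1.209 1.289 0.069
vertex 1.907 1.13 -0.072
endloop
endfacet
facet normal 0.626 -0.706 -0.331
outer loop
vertex 1.38 0.863 -0.499
vertex 1.907 1.13 -0.072
vertex 1.091 -0.149 1.111
endloop
endfacet

endsolid


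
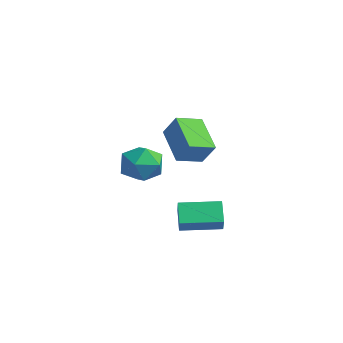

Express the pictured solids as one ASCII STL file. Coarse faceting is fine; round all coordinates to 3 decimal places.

solid 
facet normal -0.646 0.296 0.703
outer loop
vertex 1.353 1.634 -1.616
vertex 2.174 3.302 -1.563
vertex 0.737 1.959 -2.319
endloop
endfacet
facet normal -0.441 -0.897 -0.028
outer loop
vertex 1.526 1.598 -3.177
vertex 1.353 1.634 -1.616
vertex 0.737 1.959 -2.319
endloop
endfacet
facet normal -0.646 0.296 0.703
outer loop
vertex 0.737 1.959 -2.319
vertex 2.174 3.302 -1.563
vertex 1.558 3.627 -2.266
endloop
endfacet
facet normal -0.622 0.329 -0.710
outer loop
vertex 1.558 3.627 -2.266
vertex 1.526 1.598 -3.177
vertex 0.737 1.959 -2.319
endloop
endfacet
facet normal 0.622 -0.329 0.710
outer loop
vertex 1.353 1.634 -1.616
vertex 2.963 2.941 -2.421
vertex 2.174 3.302 -1.563
endloop
endfacet
facet normal -0.441 -0.897 -0.028
outer loop
vertex 2.142 1.273 -2.474
vertex 1.353 1.634 -1.616
vertex 1.526 1.598 -3.177
endloop
endfacet
facet normal 0.622 -0.329 0.710
outer loop
vertex 2.142 1.273 -2.474
vertex 2.963 2.941 -2.421
vertex 1.353 1.634 -1.616
endloop
endfacet
facet normal 0.441 0.897 0.028
outer loop
vertex 2.174 3.302 -1.563
vertex 2.963 2.941 -2.421
vertex 1.558 3.627 -2.266
endloop
endfacet
facet normal -0.622 0.329 -0.710
outer loop
vertex 2.347 3.266 -3.124
vertex 1.526 1.598 -3.177
vertex 1.558 3.627 -2.266
endloop
endfacet
facet normal 0.441 0.897 0.028
outer loop
vertex 1.558 3.627 -2.266
vertex 2.963 2.941 -2.421
vertex 2.347 3.266 -3.124
endloop
endfacet
facet normal 0.646 -0.296 -0.703
outer loop
vertex 2.347 3.266 -3.124
vertex 2.142 1.273 -2.474
vertex 1.526 1.598 -3.177
endloop
endfacet
facet normal 0.646 -0.296 -0.703
outer loop
vertex 2.963 2.941 -2.421
vertex 2.142 1.273 -2.474
vertex 2.347 3.266 -3.124
endloop
endfacet
facet normal -0.127 0.506 0.853
outer loop
vertex -3.18 3.353 -0.48
vertex -4.022 2.635 -0.18
vertex -2.939 2.405 0.118
endloop
endfacet
facet normal 0.551 0.541 0.635
outer loop
vertex -3.18 3.353 -0.48
vertex -2.939 2.405 0.118
vertex -2.258 2.727 -0.747
endloop
endfacet
facet normal 0.558 0.830 -0.017
outer loop
vertex -3.18 3.353 -0.48
vertex -2.258 2.727 -0.747
vertex -2.92 3.155 -1.578
endloop
endfacet
facet normal -0.115 0.972 -0.203
outer loop
vertex -3.18 3.353 -0.48
vertex -2.92 3.155 -1.578
vertex -4.01 3.099 -1.228
endloop
endfacet
facet normal -0.539 0.772 0.336
outer loop
vertex -3.18 3.353 -0.48
vertex -4.01 3.099 -1.228
vertex -4.022 2.635 -0.18
endloop
endfacet
facet normal 0.802 -0.126 0.584
outer loop
vertex -2.258 2.727 -0.747
vertex -2.939 2.405 0.118
vertex -2.53 1.621 -0.612
endloop
endfacet
facet normal -0.297 -0.183 0.937
outer loop
vertex -2.939 2.405 0.118
vertex -4.022 2.635 -0.18
vertex -3.62 1.565 -0.262
endloop
endfacet
facet normal -0.963 0.249 0.099
outer loop
vertex -4.022 2.635 -0.18
vertex -4.01 3.099 -1.228
vertex -4.282 1.993 -1.093
endloop
endfacet
facet normal -0.277 0.573 -0.771
outer loop
vertex -4.01 3.099 -1.228
vertex -2.92 3.155 -1.578
vertex -3.601 2.315 -1.958
endloop
endfacet
facet normal 0.813 0.342 -0.472
outer loop
vertex -2.92 3.155 -1.578
vertex -2.258 2.727 -0.747
vertex -2.518 2.085 -1.66
endloop
endfacet
facet normal 0.115 -0.972 0.203
outer loop
vertex -3.36 1.367 -1.36
vertex -2.53 1.621 -0.612
vertex -3.62 1.565 -0.262
endloop
endfacet
facet normal -0.558 -0.830 0.017
outer loop
vertex -3.36 1.367 -1.36
vertex -3.62 1.565 -0.262
vertex -4.282 1.993 -1.093
endloop
endfacet
facet normal -0.551 -0.541 -0.635
outer loop
vertex -3.36 1.367 -1.36
vertex -4.282 1.993 -1.093
vertex -3.601 2.315 -1.958
endloop
endfacet
facet normal 0.127 -0.506 -0.853
outer loop
vertex -3.36 1.367 -1.36
vertex -3.601 2.315 -1.958
vertex -2.518 2.085 -1.66
endloop
endfacet
facet normal 0.539 -0.772 -0.336
outer loop
vertex -3.36 1.367 -1.36
vertex -2.518 2.085 -1.66
vertex -2.53 1.621 -0.612
endloop
endfacet
facet normal 0.277 -0.573 0.771
outer loop
vertex -3.62 1.565 -0.262
vertex -2.53 1.621 -0.612
vertex -2.939 2.405 0.118
endloop
endfacet
facet normal -0.813 -0.342 0.472
outer loop
vertex -4.282 1.993 -1.093
vertex -3.62 1.565 -0.262
vertex -4.022 2.635 -0.18
endloop
endfacet
facet normal -0.802 0.126 -0.584
outer loop
vertex -3.601 2.315 -1.958
vertex -4.282 1.993 -1.093
vertex -4.01 3.099 -1.228
endloop
endfacet
facet normal 0.297 0.183 -0.937
outer loop
vertex -2.518 2.085 -1.66
vertex -3.601 2.315 -1.958
vertex -2.92 3.155 -1.578
endloop
endfacet
facet normal 0.963 -0.249 -0.099
outer loop
vertex -2.53 1.621 -0.612
vertex -2.518 2.085 -1.66
vertex -2.258 2.727 -0.747
endloop
endfacet
facet normal -0.587 -0.174 -0.790
outer loop
vertex -1.607 2.541 1.471
vertex -1.606 3.831 1.187
vertex 0.028 2.286 0.312
endloop
endfacet
facet normal -0.001 -0.977 0.214
outer loop
vertex 0.786 2.509 1.333
vertex -1.607 2.541 1.471
vertex 0.028 2.286 0.312
endloop
endfacet
facet normal -0.587 -0.173 -0.791
outer loop
vertex 0.028 2.286 0.312
vertex -1.606 3.831 1.187
vertex 0.029 3.575 0.029
endloop
endfacet
facet normal 0.809 -0.127 -0.573
outer loop
vertex 0.029 3.575 0.029
vertex 0.786 2.509 1.333
vertex 0.028 2.286 0.312
endloop
endfacet
facet normal -0.809 0.127 0.573
outer loop
vertex -1.607 2.541 1.471
vertex -0.848 4.054 2.208
vertex -1.606 3.831 1.187
endloop
endfacet
facet normal -0.001 -0.977 0.215
outer loop
vertex -0.849 2.765 2.491
vertex -1.607 2.541 1.471
vertex 0.786 2.509 1.333
endloop
endfacet
facet normal -0.809 0.127 0.574
outer loop
vertex -0.849 2.765 2.491
vertex -0.848 4.054 2.208
vertex -1.607 2.541 1.471
endloop
endfacet
facet normal 0.001 0.977 -0.214
outer loop
vertex -1.606 3.831 1.187
vertex -0.848 4.054 2.208
vertex 0.029 3.575 0.029
endloop
endfacet
facet normal 0.809 -0.127 -0.574
outer loop
vertex 0.787 3.799 1.049
vertex 0.786 2.509 1.333
vertex 0.029 3.575 0.029
endloop
endfacet
facet normal 0.000 0.977 -0.215
outer loop
vertex 0.029 3.575 0.029
vertex -0.848 4.054 2.208
vertex 0.787 3.799 1.049
endloop
endfacet
facet normal 0.587 0.174 0.791
outer loop
vertex 0.787 3.799 1.049
vertex -0.849 2.765 2.491
vertex 0.786 2.509 1.333
endloop
endfacet
facet normal 0.587 0.173 0.791
outer loop
vertex -0.848 4.054 2.208
vertex -0.849 2.765 2.491
vertex 0.787 3.799 1.049
endloop
endfacet

endsolid


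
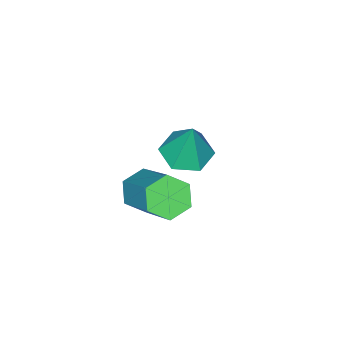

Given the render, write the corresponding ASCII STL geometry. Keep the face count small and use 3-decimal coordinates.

solid 
facet normal -0.313 -0.701 -0.640
outer loop
vertex -0.849 -0.597 -1.426
vertex -1.475 -0.466 -1.263
vertex -1.189 -0.14 -1.76
endloop
endfacet
facet normal 0.798 0.171 -0.578
outer loop
vertex -0.849 -0.597 -1.426
vertex -1.189 -0.14 -1.76
vertex -0.199 0.854 -0.101
endloop
endfacet
facet normal 0.798 0.170 -0.578
outer loop
vertex -0.199 0.854 -0.101
vertex -1.189 -0.14 -1.76
vertex -0.538 1.311 -0.435
endloop
endfacet
facet normal 0.315 0.701 0.639
outer loop
vertex -0.199 0.854 -0.101
vertex -0.538 1.311 -0.435
vertex -0.825 0.986 0.063
endloop
endfacet
facet normal -0.315 -0.700 -0.641
outer loop
vertex -1.189 -0.14 -1.76
vertex -1.475 -0.466 -1.263
vertex -1.814 -0.008 -1.597
endloop
endfacet
facet normal -0.045 0.685 -0.728
outer loop
vertex -1.189 -0.14 -1.76
vertex -1.814 -0.008 -1.597
vertex -0.538 1.311 -0.435
endloop
endfacet
facet normal -0.046 0.685 -0.727
outer loop
vertex -0.538 1.311 -0.435
vertex -1.814 -0.008 -1.597
vertex -1.164 1.443 -0.271
endloop
endfacet
facet normal 0.315 0.701 0.639
outer loop
vertex -0.538 1.311 -0.435
vertex -1.164 1.443 -0.271
vertex -0.825 0.986 0.063
endloop
endfacet
facet normal -0.315 -0.700 -0.640
outer loop
vertex -1.814 -0.008 -1.597
vertex -1.475 -0.466 -1.263
vertex -2.101 -0.334 -1.099
endloop
endfacet
facet normal -0.844 0.515 -0.150
outer loop
vertex -1.814 -0.008 -1.597
vertex -2.101 -0.334 -1.099
vertex -1.164 1.443 -0.271
endloop
endfacet
facet normal -0.844 0.515 -0.150
outer loop
vertex -1.164 1.443 -0.271
vertex -2.101 -0.334 -1.099
vertex -1.451 1.117 0.226
endloop
endfacet
facet normal 0.313 0.701 0.641
outer loop
vertex -1.164 1.443 -0.271
vertex -1.451 1.117 0.226
vertex -0.825 0.986 0.063
endloop
endfacet
facet normal -0.315 -0.701 -0.639
outer loop
vertex -2.101 -0.334 -1.099
vertex -1.475 -0.466 -1.263
vertex -1.762 -0.791 -0.765
endloop
endfacet
facet normal -0.798 -0.170 0.578
outer loop
vertex -2.101 -0.334 -1.099
vertex -1.762 -0.791 -0.765
vertex -1.451 1.117 0.226
endloop
endfacet
facet normal -0.798 -0.171 0.579
outer loop
vertex -1.451 1.117 0.226
vertex -1.762 -0.791 -0.765
vertex -1.111 0.66 0.56
endloop
endfacet
facet normal 0.313 0.701 0.640
outer loop
vertex -1.451 1.117 0.226
vertex -1.111 0.66 0.56
vertex -0.825 0.986 0.063
endloop
endfacet
facet normal -0.315 -0.701 -0.639
outer loop
vertex -1.762 -0.791 -0.765
vertex -1.475 -0.466 -1.263
vertex -1.136 -0.923 -0.929
endloop
endfacet
facet normal 0.046 -0.685 0.727
outer loop
vertex -1.762 -0.791 -0.765
vertex -1.136 -0.923 -0.929
vertex -1.111 0.66 0.56
endloop
endfacet
facet normal 0.045 -0.685 0.727
outer loop
vertex -1.111 0.66 0.56
vertex -1.136 -0.923 -0.929
vertex -0.486 0.528 0.397
endloop
endfacet
facet normal 0.315 0.700 0.641
outer loop
vertex -1.111 0.66 0.56
vertex -0.486 0.528 0.397
vertex -0.825 0.986 0.063
endloop
endfacet
facet normal -0.313 -0.701 -0.641
outer loop
vertex -1.136 -0.923 -0.929
vertex -1.475 -0.466 -1.263
vertex -0.849 -0.597 -1.426
endloop
endfacet
facet normal 0.844 -0.515 0.150
outer loop
vertex -1.136 -0.923 -0.929
vertex -0.849 -0.597 -1.426
vertex -0.486 0.528 0.397
endloop
endfacet
facet normal 0.844 -0.515 0.150
outer loop
vertex -0.486 0.528 0.397
vertex -0.849 -0.597 -1.426
vertex -0.199 0.854 -0.101
endloop
endfacet
facet normal 0.315 0.700 0.640
outer loop
vertex -0.486 0.528 0.397
vertex -0.199 0.854 -0.101
vertex -0.825 0.986 0.063
endloop
endfacet
facet normal -0.112 -0.248 -0.962
outer loop
vertex -3.035 -0.984 -1.927
vertex -3.781 -1.129 -1.803
vertex -3.555 -0.423 -2.011
endloop
endfacet
facet normal 0.708 0.683 0.178
outer loop
vertex -3.035 -0.984 -1.927
vertex -3.555 -0.423 -2.011
vertex -3.619 -0.771 -0.417
endloop
endfacet
facet normal -0.112 -0.248 -0.962
outer loop
vertex -3.555 -0.423 -2.011
vertex -3.781 -1.129 -1.803
vertex -4.301 -0.567 -1.887
endloop
endfacet
facet normal -0.153 0.967 0.205
outer loop
vertex -3.555 -0.423 -2.011
vertex -4.301 -0.567 -1.887
vertex -3.619 -0.771 -0.417
endloop
endfacet
facet normal -0.112 -0.248 -0.962
outer loop
vertex -4.301 -0.567 -1.887
vertex -3.781 -1.129 -1.803
vertex -4.527 -1.273 -1.679
endloop
endfacet
facet normal -0.814 0.388 0.432
outer loop
vertex -4.301 -0.567 -1.887
vertex -4.527 -1.273 -1.679
vertex -3.619 -0.771 -0.417
endloop
endfacet
facet normal -0.112 -0.248 -0.962
outer loop
vertex -4.527 -1.273 -1.679
vertex -3.781 -1.129 -1.803
vertex -4.007 -1.834 -1.595
endloop
endfacet
facet normal -0.614 -0.475 0.631
outer loop
vertex -4.527 -1.273 -1.679
vertex -4.007 -1.834 -1.595
vertex -3.619 -0.771 -0.417
endloop
endfacet
facet normal -0.112 -0.248 -0.962
outer loop
vertex -4.007 -1.834 -1.595
vertex -3.781 -1.129 -1.803
vertex -3.261 -1.69 -1.719
endloop
endfacet
facet normal 0.247 -0.758 0.603
outer loop
vertex -4.007 -1.834 -1.595
vertex -3.261 -1.69 -1.719
vertex -3.619 -0.771 -0.417
endloop
endfacet
facet normal -0.112 -0.248 -0.962
outer loop
vertex -3.261 -1.69 -1.719
vertex -3.781 -1.129 -1.803
vertex -3.035 -0.984 -1.927
endloop
endfacet
facet normal 0.909 -0.180 0.377
outer loop
vertex -3.261 -1.69 -1.719
vertex -3.035 -0.984 -1.927
vertex -3.619 -0.771 -0.417
endloop
endfacet

endsolid


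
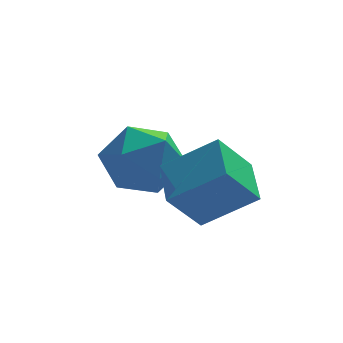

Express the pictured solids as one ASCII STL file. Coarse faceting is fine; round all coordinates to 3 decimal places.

solid 
facet normal 0.045 0.782 0.621
outer loop
vertex -3.095 1.585 1.313
vertex -3.146 0.901 2.178
vertex -2.166 1.182 1.753
endloop
endfacet
facet normal 0.393 0.919 0.013
outer loop
vertex -3.095 1.585 1.313
vertex -2.166 1.182 1.753
vertex -2.276 1.244 0.656
endloop
endfacet
facet normal -0.069 0.848 -0.526
outer loop
vertex -3.095 1.585 1.313
vertex -2.276 1.244 0.656
vertex -3.323 1.002 0.404
endloop
endfacet
facet normal -0.702 0.666 -0.251
outer loop
vertex -3.095 1.585 1.313
vertex -3.323 1.002 0.404
vertex -3.86 0.79 1.344
endloop
endfacet
facet normal -0.632 0.626 0.458
outer loop
vertex -3.095 1.585 1.313
vertex -3.86 0.79 1.344
vertex -3.146 0.901 2.178
endloop
endfacet
facet normal 0.902 0.426 -0.066
outer loop
vertex -2.276 1.244 0.656
vertex -2.166 1.182 1.753
vertex -1.82 0.35 1.116
endloop
endfacet
facet normal 0.340 0.204 0.918
outer loop
vertex -2.166 1.182 1.753
vertex -3.146 0.901 2.178
vertex -2.357 0.138 2.056
endloop
endfacet
facet normal -0.755 -0.049 0.653
outer loop
vertex -3.146 0.901 2.178
vertex -3.86 0.79 1.344
vertex -3.404 -0.104 1.804
endloop
endfacet
facet normal -0.870 0.016 -0.493
outer loop
vertex -3.86 0.79 1.344
vertex -3.323 1.002 0.404
vertex -3.514 -0.042 0.707
endloop
endfacet
facet normal 0.154 0.310 -0.938
outer loop
vertex -3.323 1.002 0.404
vertex -2.276 1.244 0.656
vertex -2.534 0.239 0.282
endloop
endfacet
facet normal 0.702 -0.666 0.251
outer loop
vertex -2.585 -0.445 1.147
vertex -1.82 0.35 1.116
vertex -2.357 0.138 2.056
endloop
endfacet
facet normal 0.069 -0.848 0.526
outer loop
vertex -2.585 -0.445 1.147
vertex -2.357 0.138 2.056
vertex -3.404 -0.104 1.804
endloop
endfacet
facet normal -0.393 -0.919 -0.013
outer loop
vertex -2.585 -0.445 1.147
vertex -3.404 -0.104 1.804
vertex -3.514 -0.042 0.707
endloop
endfacet
facet normal -0.045 -0.782 -0.621
outer loop
vertex -2.585 -0.445 1.147
vertex -3.514 -0.042 0.707
vertex -2.534 0.239 0.282
endloop
endfacet
facet normal 0.632 -0.626 -0.458
outer loop
vertex -2.585 -0.445 1.147
vertex -2.534 0.239 0.282
vertex -1.82 0.35 1.116
endloop
endfacet
facet normal 0.870 -0.016 0.493
outer loop
vertex -2.357 0.138 2.056
vertex -1.82 0.35 1.116
vertex -2.166 1.182 1.753
endloop
endfacet
facet normal -0.154 -0.310 0.938
outer loop
vertex -3.404 -0.104 1.804
vertex -2.357 0.138 2.056
vertex -3.146 0.901 2.178
endloop
endfacet
facet normal -0.902 -0.426 0.066
outer loop
vertex -3.514 -0.042 0.707
vertex -3.404 -0.104 1.804
vertex -3.86 0.79 1.344
endloop
endfacet
facet normal -0.340 -0.204 -0.918
outer loop
vertex -2.534 0.239 0.282
vertex -3.514 -0.042 0.707
vertex -3.323 1.002 0.404
endloop
endfacet
facet normal 0.755 0.049 -0.653
outer loop
vertex -1.82 0.35 1.116
vertex -2.534 0.239 0.282
vertex -2.276 1.244 0.656
endloop
endfacet
facet normal -0.605 -0.206 0.769
outer loop
vertex -1.356 -2.219 2.227
vertex -1.326 -0.931 2.595
vertex -2.63 -1.927 1.304
endloop
endfacet
facet normal -0.022 -0.961 -0.274
outer loop
vertex -1.814 -1.649 0.265
vertex -1.356 -2.219 2.227
vertex -2.63 -1.927 1.304
endloop
endfacet
facet normal -0.605 -0.206 0.769
outer loop
vertex -2.63 -1.927 1.304
vertex -1.326 -0.931 2.595
vertex -2.6 -0.639 1.672
endloop
endfacet
facet normal -0.796 0.183 -0.576
outer loop
vertex -2.6 -0.639 1.672
vertex -1.814 -1.649 0.265
vertex -2.63 -1.927 1.304
endloop
endfacet
facet normal 0.796 -0.183 0.576
outer loop
vertex -1.356 -2.219 2.227
vertex -0.51 -0.653 1.556
vertex -1.326 -0.931 2.595
endloop
endfacet
facet normal -0.022 -0.961 -0.274
outer loop
vertex -0.54 -1.941 1.188
vertex -1.356 -2.219 2.227
vertex -1.814 -1.649 0.265
endloop
endfacet
facet normal 0.796 -0.183 0.576
outer loop
vertex -0.54 -1.941 1.188
vertex -0.51 -0.653 1.556
vertex -1.356 -2.219 2.227
endloop
endfacet
facet normal 0.022 0.961 0.274
outer loop
vertex -1.326 -0.931 2.595
vertex -0.51 -0.653 1.556
vertex -2.6 -0.639 1.672
endloop
endfacet
facet normal -0.796 0.183 -0.576
outer loop
vertex -1.784 -0.361 0.633
vertex -1.814 -1.649 0.265
vertex -2.6 -0.639 1.672
endloop
endfacet
facet normal 0.022 0.961 0.274
outer loop
vertex -2.6 -0.639 1.672
vertex -0.51 -0.653 1.556
vertex -1.784 -0.361 0.633
endloop
endfacet
facet normal 0.605 0.206 -0.769
outer loop
vertex -1.784 -0.361 0.633
vertex -0.54 -1.941 1.188
vertex -1.814 -1.649 0.265
endloop
endfacet
facet normal 0.605 0.206 -0.769
outer loop
vertex -0.51 -0.653 1.556
vertex -0.54 -1.941 1.188
vertex -1.784 -0.361 0.633
endloop
endfacet

endsolid


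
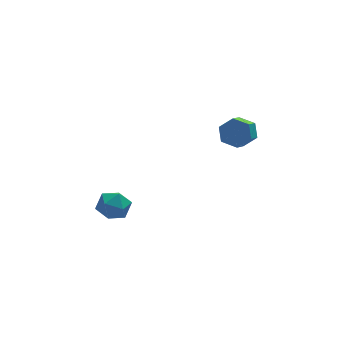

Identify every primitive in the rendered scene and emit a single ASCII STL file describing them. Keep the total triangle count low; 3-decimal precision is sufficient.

solid 
facet normal 0.119 0.541 0.833
outer loop
vertex -2.374 2.153 -2.303
vertex -3.296 1.906 -2.011
vertex -2.52 1.334 -1.75
endloop
endfacet
facet normal 0.743 0.278 0.608
outer loop
vertex -2.374 2.153 -2.303
vertex -2.52 1.334 -1.75
vertex -1.882 1.311 -2.519
endloop
endfacet
facet normal 0.856 0.514 -0.055
outer loop
vertex -2.374 2.153 -2.303
vertex -1.882 1.311 -2.519
vertex -2.265 1.869 -3.254
endloop
endfacet
facet normal 0.302 0.922 -0.241
outer loop
vertex -2.374 2.153 -2.303
vertex -2.265 1.869 -3.254
vertex -3.138 2.237 -2.94
endloop
endfacet
facet normal -0.154 0.939 0.308
outer loop
vertex -2.374 2.153 -2.303
vertex -3.138 2.237 -2.94
vertex -3.296 1.906 -2.011
endloop
endfacet
facet normal 0.687 -0.434 0.583
outer loop
vertex -1.882 1.311 -2.519
vertex -2.52 1.334 -1.75
vertex -2.502 0.543 -2.36
endloop
endfacet
facet normal -0.324 -0.008 0.946
outer loop
vertex -2.52 1.334 -1.75
vertex -3.296 1.906 -2.011
vertex -3.375 0.911 -2.046
endloop
endfacet
facet normal -0.765 0.637 0.097
outer loop
vertex -3.296 1.906 -2.011
vertex -3.138 2.237 -2.94
vertex -3.758 1.469 -2.781
endloop
endfacet
facet normal -0.028 0.610 -0.792
outer loop
vertex -3.138 2.237 -2.94
vertex -2.265 1.869 -3.254
vertex -3.12 1.446 -3.55
endloop
endfacet
facet normal 0.869 -0.052 -0.492
outer loop
vertex -2.265 1.869 -3.254
vertex -1.882 1.311 -2.519
vertex -2.344 0.874 -3.289
endloop
endfacet
facet normal -0.302 -0.922 0.241
outer loop
vertex -3.266 0.627 -2.997
vertex -2.502 0.543 -2.36
vertex -3.375 0.911 -2.046
endloop
endfacet
facet normal -0.856 -0.514 0.055
outer loop
vertex -3.266 0.627 -2.997
vertex -3.375 0.911 -2.046
vertex -3.758 1.469 -2.781
endloop
endfacet
facet normal -0.743 -0.278 -0.608
outer loop
vertex -3.266 0.627 -2.997
vertex -3.758 1.469 -2.781
vertex -3.12 1.446 -3.55
endloop
endfacet
facet normal -0.119 -0.541 -0.833
outer loop
vertex -3.266 0.627 -2.997
vertex -3.12 1.446 -3.55
vertex -2.344 0.874 -3.289
endloop
endfacet
facet normal 0.154 -0.939 -0.308
outer loop
vertex -3.266 0.627 -2.997
vertex -2.344 0.874 -3.289
vertex -2.502 0.543 -2.36
endloop
endfacet
facet normal 0.028 -0.610 0.792
outer loop
vertex -3.375 0.911 -2.046
vertex -2.502 0.543 -2.36
vertex -2.52 1.334 -1.75
endloop
endfacet
facet normal -0.869 0.052 0.492
outer loop
vertex -3.758 1.469 -2.781
vertex -3.375 0.911 -2.046
vertex -3.296 1.906 -2.011
endloop
endfacet
facet normal -0.687 0.434 -0.583
outer loop
vertex -3.12 1.446 -3.55
vertex -3.758 1.469 -2.781
vertex -3.138 2.237 -2.94
endloop
endfacet
facet normal 0.324 0.008 -0.946
outer loop
vertex -2.344 0.874 -3.289
vertex -3.12 1.446 -3.55
vertex -2.265 1.869 -3.254
endloop
endfacet
facet normal 0.765 -0.637 -0.097
outer loop
vertex -2.502 0.543 -2.36
vertex -2.344 0.874 -3.289
vertex -1.882 1.311 -2.519
endloop
endfacet
facet normal 0.480 0.724 -0.495
outer loop
vertex 4.744 1.531 1.157
vertex 4.062 2.106 1.337
vertex 4.763 2.036 1.914
endloop
endfacet
facet normal 0.877 -0.409 0.251
outer loop
vertex 4.744 1.531 1.157
vertex 4.763 2.036 1.914
vertex 4.139 0.619 1.783
endloop
endfacet
facet normal 0.877 -0.409 0.251
outer loop
vertex 4.139 0.619 1.783
vertex 4.763 2.036 1.914
vertex 4.159 1.125 2.539
endloop
endfacet
facet normal -0.479 -0.723 0.497
outer loop
vertex 4.139 0.619 1.783
vertex 4.159 1.125 2.539
vertex 3.458 1.194 1.963
endloop
endfacet
facet normal 0.480 0.724 -0.496
outer loop
vertex 4.763 2.036 1.914
vertex 4.062 2.106 1.337
vertex 4.081 2.612 2.094
endloop
endfacet
facet normal 0.457 0.277 0.845
outer loop
vertex 4.763 2.036 1.914
vertex 4.081 2.612 2.094
vertex 4.159 1.125 2.539
endloop
endfacet
facet normal 0.457 0.277 0.845
outer loop
vertex 4.159 1.125 2.539
vertex 4.081 2.612 2.094
vertex 3.477 1.7 2.719
endloop
endfacet
facet normal -0.479 -0.724 0.496
outer loop
vertex 4.159 1.125 2.539
vertex 3.477 1.7 2.719
vertex 3.458 1.194 1.963
endloop
endfacet
facet normal 0.480 0.724 -0.496
outer loop
vertex 4.081 2.612 2.094
vertex 4.062 2.106 1.337
vertex 3.381 2.681 1.517
endloop
endfacet
facet normal -0.421 0.686 0.593
outer loop
vertex 4.081 2.612 2.094
vertex 3.381 2.681 1.517
vertex 3.477 1.7 2.719
endloop
endfacet
facet normal -0.420 0.686 0.594
outer loop
vertex 3.477 1.7 2.719
vertex 3.381 2.681 1.517
vertex 2.776 1.769 2.143
endloop
endfacet
facet normal -0.479 -0.724 0.496
outer loop
vertex 3.477 1.7 2.719
vertex 2.776 1.769 2.143
vertex 3.458 1.194 1.963
endloop
endfacet
facet normal 0.479 0.723 -0.497
outer loop
vertex 3.381 2.681 1.517
vertex 4.062 2.106 1.337
vertex 3.361 2.175 0.761
endloop
endfacet
facet normal -0.877 0.410 -0.251
outer loop
vertex 3.381 2.681 1.517
vertex 3.361 2.175 0.761
vertex 2.776 1.769 2.143
endloop
endfacet
facet normal -0.877 0.409 -0.251
outer loop
vertex 2.776 1.769 2.143
vertex 3.361 2.175 0.761
vertex 2.757 1.264 1.386
endloop
endfacet
facet normal -0.480 -0.724 0.495
outer loop
vertex 2.776 1.769 2.143
vertex 2.757 1.264 1.386
vertex 3.458 1.194 1.963
endloop
endfacet
facet normal 0.479 0.724 -0.496
outer loop
vertex 3.361 2.175 0.761
vertex 4.062 2.106 1.337
vertex 4.043 1.6 0.581
endloop
endfacet
facet normal -0.457 -0.277 -0.845
outer loop
vertex 3.361 2.175 0.761
vertex 4.043 1.6 0.581
vertex 2.757 1.264 1.386
endloop
endfacet
facet normal -0.457 -0.277 -0.845
outer loop
vertex 2.757 1.264 1.386
vertex 4.043 1.6 0.581
vertex 3.439 0.688 1.206
endloop
endfacet
facet normal -0.480 -0.724 0.496
outer loop
vertex 2.757 1.264 1.386
vertex 3.439 0.688 1.206
vertex 3.458 1.194 1.963
endloop
endfacet
facet normal 0.479 0.724 -0.496
outer loop
vertex 4.043 1.6 0.581
vertex 4.062 2.106 1.337
vertex 4.744 1.531 1.157
endloop
endfacet
facet normal 0.421 -0.686 -0.594
outer loop
vertex 4.043 1.6 0.581
vertex 4.744 1.531 1.157
vertex 3.439 0.688 1.206
endloop
endfacet
facet normal 0.421 -0.686 -0.593
outer loop
vertex 3.439 0.688 1.206
vertex 4.744 1.531 1.157
vertex 4.139 0.619 1.783
endloop
endfacet
facet normal -0.480 -0.724 0.496
outer loop
vertex 3.439 0.688 1.206
vertex 4.139 0.619 1.783
vertex 3.458 1.194 1.963
endloop
endfacet

endsolid


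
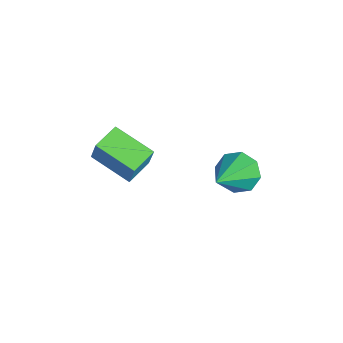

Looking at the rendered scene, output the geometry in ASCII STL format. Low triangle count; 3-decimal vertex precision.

solid 
facet normal -0.598 -0.742 0.304
outer loop
vertex 2.22 -0.305 2.22
vertex 1.417 0.392 2.343
vertex 1.945 -0.459 1.302
endloop
endfacet
facet normal 0.749 -0.652 -0.115
outer loop
vertex 2.903 0.728 0.817
vertex 2.22 -0.305 2.22
vertex 1.945 -0.459 1.302
endloop
endfacet
facet normal -0.598 -0.742 0.303
outer loop
vertex 1.945 -0.459 1.302
vertex 1.417 0.392 2.343
vertex 1.143 0.238 1.425
endloop
endfacet
facet normal -0.283 -0.158 -0.946
outer loop
vertex 1.143 0.238 1.425
vertex 2.903 0.728 0.817
vertex 1.945 -0.459 1.302
endloop
endfacet
facet normal 0.283 0.159 0.946
outer loop
vertex 2.22 -0.305 2.22
vertex 2.375 1.579 1.858
vertex 1.417 0.392 2.343
endloop
endfacet
facet normal 0.750 -0.651 -0.115
outer loop
vertex 3.177 0.882 1.735
vertex 2.22 -0.305 2.22
vertex 2.903 0.728 0.817
endloop
endfacet
facet normal 0.283 0.158 0.946
outer loop
vertex 3.177 0.882 1.735
vertex 2.375 1.579 1.858
vertex 2.22 -0.305 2.22
endloop
endfacet
facet normal -0.750 0.652 0.114
outer loop
vertex 1.417 0.392 2.343
vertex 2.375 1.579 1.858
vertex 1.143 0.238 1.425
endloop
endfacet
facet normal -0.283 -0.159 -0.946
outer loop
vertex 2.1 1.425 0.94
vertex 2.903 0.728 0.817
vertex 1.143 0.238 1.425
endloop
endfacet
facet normal -0.750 0.652 0.115
outer loop
vertex 1.143 0.238 1.425
vertex 2.375 1.579 1.858
vertex 2.1 1.425 0.94
endloop
endfacet
facet normal 0.598 0.742 -0.303
outer loop
vertex 2.1 1.425 0.94
vertex 3.177 0.882 1.735
vertex 2.903 0.728 0.817
endloop
endfacet
facet normal 0.598 0.742 -0.304
outer loop
vertex 2.375 1.579 1.858
vertex 3.177 0.882 1.735
vertex 2.1 1.425 0.94
endloop
endfacet
facet normal -0.706 0.433 -0.561
outer loop
vertex 3.183 4.125 0.188
vertex 2.756 4.294 0.856
vertex 3.329 4.677 0.43
endloop
endfacet
facet normal 0.869 -0.013 -0.494
outer loop
vertex 3.183 4.125 0.188
vertex 3.329 4.677 0.43
vertex 4.204 3.406 2.004
endloop
endfacet
facet normal -0.706 0.434 -0.560
outer loop
vertex 3.329 4.677 0.43
vertex 2.756 4.294 0.856
vertex 3.14 5.004 0.922
endloop
endfacet
facet normal 0.842 0.538 -0.034
outer loop
vertex 3.329 4.677 0.43
vertex 3.14 5.004 0.922
vertex 4.204 3.406 2.004
endloop
endfacet
facet normal -0.705 0.434 -0.561
outer loop
vertex 3.14 5.004 0.922
vertex 2.756 4.294 0.856
vertex 2.726 4.915 1.374
endloop
endfacet
facet normal 0.463 0.687 0.560
outer loop
vertex 3.14 5.004 0.922
vertex 2.726 4.915 1.374
vertex 4.204 3.406 2.004
endloop
endfacet
facet normal -0.706 0.433 -0.560
outer loop
vertex 2.726 4.915 1.374
vertex 2.756 4.294 0.856
vertex 2.33 4.462 1.523
endloop
endfacet
facet normal -0.045 0.347 0.937
outer loop
vertex 2.726 4.915 1.374
vertex 2.33 4.462 1.523
vertex 4.204 3.406 2.004
endloop
endfacet
facet normal -0.706 0.434 -0.560
outer loop
vertex 2.33 4.462 1.523
vertex 2.756 4.294 0.856
vertex 2.183 3.911 1.281
endloop
endfacet
facet normal -0.385 -0.283 0.878
outer loop
vertex 2.33 4.462 1.523
vertex 2.183 3.911 1.281
vertex 4.204 3.406 2.004
endloop
endfacet
facet normal -0.705 0.432 -0.562
outer loop
vertex 2.183 3.911 1.281
vertex 2.756 4.294 0.856
vertex 2.373 3.583 0.79
endloop
endfacet
facet normal -0.358 -0.834 0.419
outer loop
vertex 2.183 3.911 1.281
vertex 2.373 3.583 0.79
vertex 4.204 3.406 2.004
endloop
endfacet
facet normal -0.706 0.432 -0.560
outer loop
vertex 2.373 3.583 0.79
vertex 2.756 4.294 0.856
vertex 2.787 3.672 0.337
endloop
endfacet
facet normal 0.021 -0.984 -0.175
outer loop
vertex 2.373 3.583 0.79
vertex 2.787 3.672 0.337
vertex 4.204 3.406 2.004
endloop
endfacet
facet normal -0.706 0.433 -0.561
outer loop
vertex 2.787 3.672 0.337
vertex 2.756 4.294 0.856
vertex 3.183 4.125 0.188
endloop
endfacet
facet normal 0.529 -0.644 -0.552
outer loop
vertex 2.787 3.672 0.337
vertex 3.183 4.125 0.188
vertex 4.204 3.406 2.004
endloop
endfacet

endsolid


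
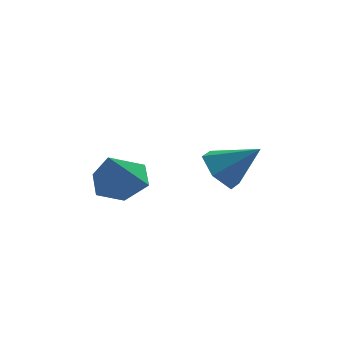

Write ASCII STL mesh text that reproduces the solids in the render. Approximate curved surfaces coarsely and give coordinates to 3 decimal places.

solid 
facet normal -0.768 0.077 -0.636
outer loop
vertex 0.263 -0.074 -4.468
vertex -0.136 -0.217 -4.003
vertex 0.016 0.384 -4.114
endloop
endfacet
facet normal 0.793 0.578 -0.194
outer loop
vertex 0.263 -0.074 -4.468
vertex 0.016 0.384 -4.114
vertex 0.716 -0.303 -3.297
endloop
endfacet
facet normal -0.768 0.077 -0.636
outer loop
vertex 0.016 0.384 -4.114
vertex -0.136 -0.217 -4.003
vertex -0.384 0.241 -3.648
endloop
endfacet
facet normal 0.261 0.837 0.481
outer loop
vertex 0.016 0.384 -4.114
vertex -0.384 0.241 -3.648
vertex 0.716 -0.303 -3.297
endloop
endfacet
facet normal -0.768 0.077 -0.636
outer loop
vertex -0.384 0.241 -3.648
vertex -0.136 -0.217 -4.003
vertex -0.536 -0.36 -3.537
endloop
endfacet
facet normal -0.193 0.225 0.955
outer loop
vertex -0.384 0.241 -3.648
vertex -0.536 -0.36 -3.537
vertex 0.716 -0.303 -3.297
endloop
endfacet
facet normal -0.768 0.077 -0.636
outer loop
vertex -0.536 -0.36 -3.537
vertex -0.136 -0.217 -4.003
vertex -0.288 -0.819 -3.892
endloop
endfacet
facet normal -0.115 -0.646 0.755
outer loop
vertex -0.536 -0.36 -3.537
vertex -0.288 -0.819 -3.892
vertex 0.716 -0.303 -3.297
endloop
endfacet
facet normal -0.768 0.077 -0.635
outer loop
vertex -0.288 -0.819 -3.892
vertex -0.136 -0.217 -4.003
vertex 0.111 -0.675 -4.357
endloop
endfacet
facet normal 0.418 -0.905 0.079
outer loop
vertex -0.288 -0.819 -3.892
vertex 0.111 -0.675 -4.357
vertex 0.716 -0.303 -3.297
endloop
endfacet
facet normal -0.768 0.077 -0.636
outer loop
vertex 0.111 -0.675 -4.357
vertex -0.136 -0.217 -4.003
vertex 0.263 -0.074 -4.468
endloop
endfacet
facet normal 0.871 -0.293 -0.394
outer loop
vertex 0.111 -0.675 -4.357
vertex 0.263 -0.074 -4.468
vertex 0.716 -0.303 -3.297
endloop
endfacet
facet normal 0.164 0.534 -0.829
outer loop
vertex -1.627 -0.972 -4.152
vertex -2.254 -0.737 -4.125
vertex -1.759 -0.408 -3.815
endloop
endfacet
facet normal 0.793 -0.165 0.587
outer loop
vertex -1.627 -0.972 -4.152
vertex -1.759 -0.408 -3.815
vertex -2.446 -1.363 -3.155
endloop
endfacet
facet normal 0.164 0.535 -0.829
outer loop
vertex -1.759 -0.408 -3.815
vertex -2.254 -0.737 -4.125
vertex -2.386 -0.174 -3.788
endloop
endfacet
facet normal 0.206 0.452 0.868
outer loop
vertex -1.759 -0.408 -3.815
vertex -2.386 -0.174 -3.788
vertex -2.446 -1.363 -3.155
endloop
endfacet
facet normal 0.164 0.535 -0.829
outer loop
vertex -2.386 -0.174 -3.788
vertex -2.254 -0.737 -4.125
vertex -2.881 -0.503 -4.098
endloop
endfacet
facet normal -0.659 0.379 0.650
outer loop
vertex -2.386 -0.174 -3.788
vertex -2.881 -0.503 -4.098
vertex -2.446 -1.363 -3.155
endloop
endfacet
facet normal 0.164 0.534 -0.829
outer loop
vertex -2.881 -0.503 -4.098
vertex -2.254 -0.737 -4.125
vertex -2.748 -1.067 -4.435
endloop
endfacet
facet normal -0.939 -0.311 0.150
outer loop
vertex -2.881 -0.503 -4.098
vertex -2.748 -1.067 -4.435
vertex -2.446 -1.363 -3.155
endloop
endfacet
facet normal 0.164 0.534 -0.829
outer loop
vertex -2.748 -1.067 -4.435
vertex -2.254 -0.737 -4.125
vertex -2.121 -1.301 -4.462
endloop
endfacet
facet normal -0.352 -0.927 -0.131
outer loop
vertex -2.748 -1.067 -4.435
vertex -2.121 -1.301 -4.462
vertex -2.446 -1.363 -3.155
endloop
endfacet
facet normal 0.165 0.534 -0.829
outer loop
vertex -2.121 -1.301 -4.462
vertex -2.254 -0.737 -4.125
vertex -1.627 -0.972 -4.152
endloop
endfacet
facet normal 0.514 -0.854 0.087
outer loop
vertex -2.121 -1.301 -4.462
vertex -1.627 -0.972 -4.152
vertex -2.446 -1.363 -3.155
endloop
endfacet

endsolid


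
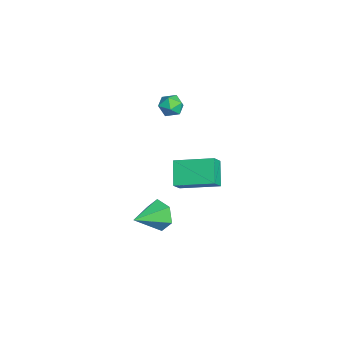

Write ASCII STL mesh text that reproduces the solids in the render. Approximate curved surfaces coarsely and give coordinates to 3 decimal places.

solid 
facet normal -0.772 0.059 0.633
outer loop
vertex -1.41 -1.704 -2.582
vertex -0.805 0.34 -2.036
vertex -2.0 -1.327 -3.337
endloop
endfacet
facet normal -0.275 -0.929 -0.249
outer loop
vertex -0.795 -1.42 -4.324
vertex -1.41 -1.704 -2.582
vertex -2.0 -1.327 -3.337
endloop
endfacet
facet normal -0.772 0.060 0.632
outer loop
vertex -2.0 -1.327 -3.337
vertex -0.805 0.34 -2.036
vertex -1.395 0.716 -2.792
endloop
endfacet
facet normal -0.573 0.365 -0.734
outer loop
vertex -1.395 0.716 -2.792
vertex -0.795 -1.42 -4.324
vertex -2.0 -1.327 -3.337
endloop
endfacet
facet normal 0.573 -0.366 0.734
outer loop
vertex -1.41 -1.704 -2.582
vertex 0.4 0.247 -3.023
vertex -0.805 0.34 -2.036
endloop
endfacet
facet normal -0.274 -0.929 -0.248
outer loop
vertex -0.205 -1.796 -3.568
vertex -1.41 -1.704 -2.582
vertex -0.795 -1.42 -4.324
endloop
endfacet
facet normal 0.573 -0.365 0.734
outer loop
vertex -0.205 -1.796 -3.568
vertex 0.4 0.247 -3.023
vertex -1.41 -1.704 -2.582
endloop
endfacet
facet normal 0.275 0.929 0.248
outer loop
vertex -0.805 0.34 -2.036
vertex 0.4 0.247 -3.023
vertex -1.395 0.716 -2.792
endloop
endfacet
facet normal -0.573 0.366 -0.734
outer loop
vertex -0.19 0.624 -3.778
vertex -0.795 -1.42 -4.324
vertex -1.395 0.716 -2.792
endloop
endfacet
facet normal 0.275 0.929 0.249
outer loop
vertex -1.395 0.716 -2.792
vertex 0.4 0.247 -3.023
vertex -0.19 0.624 -3.778
endloop
endfacet
facet normal 0.772 -0.060 -0.632
outer loop
vertex -0.19 0.624 -3.778
vertex -0.205 -1.796 -3.568
vertex -0.795 -1.42 -4.324
endloop
endfacet
facet normal 0.772 -0.060 -0.633
outer loop
vertex 0.4 0.247 -3.023
vertex -0.205 -1.796 -3.568
vertex -0.19 0.624 -3.778
endloop
endfacet
facet normal -0.058 0.431 0.900
outer loop
vertex -3.708 -1.33 0.748
vertex -3.162 -1.788 1.003
vertex -2.982 -1.121 0.695
endloop
endfacet
facet normal -0.229 0.894 0.384
outer loop
vertex -3.708 -1.33 0.748
vertex -2.982 -1.121 0.695
vertex -3.456 -0.995 0.118
endloop
endfacet
facet normal -0.781 0.624 0.020
outer loop
vertex -3.708 -1.33 0.748
vertex -3.456 -0.995 0.118
vertex -3.928 -1.584 0.069
endloop
endfacet
facet normal -0.951 -0.007 0.310
outer loop
vertex -3.708 -1.33 0.748
vertex -3.928 -1.584 0.069
vertex -3.746 -2.075 0.616
endloop
endfacet
facet normal -0.504 -0.126 0.854
outer loop
vertex -3.708 -1.33 0.748
vertex -3.746 -2.075 0.616
vertex -3.162 -1.788 1.003
endloop
endfacet
facet normal 0.325 0.944 -0.061
outer loop
vertex -3.456 -0.995 0.118
vertex -2.982 -1.121 0.695
vertex -2.754 -1.245 -0.016
endloop
endfacet
facet normal 0.602 0.195 0.774
outer loop
vertex -2.982 -1.121 0.695
vertex -3.162 -1.788 1.003
vertex -2.572 -1.736 0.531
endloop
endfacet
facet normal -0.117 -0.705 0.700
outer loop
vertex -3.162 -1.788 1.003
vertex -3.746 -2.075 0.616
vertex -3.044 -2.325 0.482
endloop
endfacet
facet normal -0.840 -0.512 -0.180
outer loop
vertex -3.746 -2.075 0.616
vertex -3.928 -1.584 0.069
vertex -3.518 -2.199 -0.095
endloop
endfacet
facet normal -0.565 0.507 -0.651
outer loop
vertex -3.928 -1.584 0.069
vertex -3.456 -0.995 0.118
vertex -3.338 -1.532 -0.403
endloop
endfacet
facet normal 0.951 0.007 -0.310
outer loop
vertex -2.792 -1.99 -0.148
vertex -2.754 -1.245 -0.016
vertex -2.572 -1.736 0.531
endloop
endfacet
facet normal 0.781 -0.624 -0.020
outer loop
vertex -2.792 -1.99 -0.148
vertex -2.572 -1.736 0.531
vertex -3.044 -2.325 0.482
endloop
endfacet
facet normal 0.229 -0.894 -0.384
outer loop
vertex -2.792 -1.99 -0.148
vertex -3.044 -2.325 0.482
vertex -3.518 -2.199 -0.095
endloop
endfacet
facet normal 0.058 -0.431 -0.900
outer loop
vertex -2.792 -1.99 -0.148
vertex -3.518 -2.199 -0.095
vertex -3.338 -1.532 -0.403
endloop
endfacet
facet normal 0.504 0.126 -0.854
outer loop
vertex -2.792 -1.99 -0.148
vertex -3.338 -1.532 -0.403
vertex -2.754 -1.245 -0.016
endloop
endfacet
facet normal 0.840 0.512 0.180
outer loop
vertex -2.572 -1.736 0.531
vertex -2.754 -1.245 -0.016
vertex -2.982 -1.121 0.695
endloop
endfacet
facet normal 0.565 -0.507 0.651
outer loop
vertex -3.044 -2.325 0.482
vertex -2.572 -1.736 0.531
vertex -3.162 -1.788 1.003
endloop
endfacet
facet normal -0.325 -0.944 0.061
outer loop
vertex -3.518 -2.199 -0.095
vertex -3.044 -2.325 0.482
vertex -3.746 -2.075 0.616
endloop
endfacet
facet normal -0.602 -0.195 -0.774
outer loop
vertex -3.338 -1.532 -0.403
vertex -3.518 -2.199 -0.095
vertex -3.928 -1.584 0.069
endloop
endfacet
facet normal 0.117 0.705 -0.700
outer loop
vertex -2.754 -1.245 -0.016
vertex -3.338 -1.532 -0.403
vertex -3.456 -0.995 0.118
endloop
endfacet
facet normal -0.542 0.774 -0.327
outer loop
vertex 4.072 -2.723 -3.22
vertex 3.526 -2.788 -2.47
vertex 4.283 -2.249 -2.449
endloop
endfacet
facet normal 0.963 0.010 -0.270
outer loop
vertex 4.072 -2.723 -3.22
vertex 4.283 -2.249 -2.449
vertex 4.454 -4.112 -1.91
endloop
endfacet
facet normal -0.542 0.774 -0.326
outer loop
vertex 4.283 -2.249 -2.449
vertex 3.526 -2.788 -2.47
vertex 3.738 -2.314 -1.698
endloop
endfacet
facet normal 0.776 0.240 0.584
outer loop
vertex 4.283 -2.249 -2.449
vertex 3.738 -2.314 -1.698
vertex 4.454 -4.112 -1.91
endloop
endfacet
facet normal -0.543 0.774 -0.326
outer loop
vertex 3.738 -2.314 -1.698
vertex 3.526 -2.788 -2.47
vertex 2.981 -2.854 -1.719
endloop
endfacet
facet normal 0.044 -0.100 0.994
outer loop
vertex 3.738 -2.314 -1.698
vertex 2.981 -2.854 -1.719
vertex 4.454 -4.112 -1.91
endloop
endfacet
facet normal -0.543 0.774 -0.326
outer loop
vertex 2.981 -2.854 -1.719
vertex 3.526 -2.788 -2.47
vertex 2.769 -3.328 -2.49
endloop
endfacet
facet normal -0.500 -0.669 0.549
outer loop
vertex 2.981 -2.854 -1.719
vertex 2.769 -3.328 -2.49
vertex 4.454 -4.112 -1.91
endloop
endfacet
facet normal -0.543 0.773 -0.327
outer loop
vertex 2.769 -3.328 -2.49
vertex 3.526 -2.788 -2.47
vertex 3.314 -3.263 -3.241
endloop
endfacet
facet normal -0.313 -0.899 -0.305
outer loop
vertex 2.769 -3.328 -2.49
vertex 3.314 -3.263 -3.241
vertex 4.454 -4.112 -1.91
endloop
endfacet
facet normal -0.542 0.774 -0.328
outer loop
vertex 3.314 -3.263 -3.241
vertex 3.526 -2.788 -2.47
vertex 4.072 -2.723 -3.22
endloop
endfacet
facet normal 0.418 -0.560 -0.715
outer loop
vertex 3.314 -3.263 -3.241
vertex 4.072 -2.723 -3.22
vertex 4.454 -4.112 -1.91
endloop
endfacet

endsolid
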